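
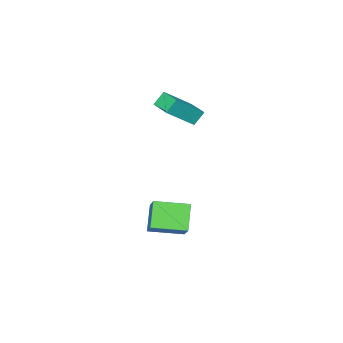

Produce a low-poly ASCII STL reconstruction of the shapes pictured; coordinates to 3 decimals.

solid 
facet normal -0.738 0.222 -0.637
outer loop
vertex -3.276 1.329 2.95
vertex -2.923 2.621 2.992
vertex -2.674 1.189 2.203
endloop
endfacet
facet normal -0.264 -0.964 -0.032
outer loop
vertex -1.117 0.719 3.548
vertex -3.276 1.329 2.95
vertex -2.674 1.189 2.203
endloop
endfacet
facet normal -0.738 0.223 -0.637
outer loop
vertex -2.674 1.189 2.203
vertex -2.923 2.621 2.992
vertex -2.32 2.481 2.245
endloop
endfacet
facet normal 0.621 -0.145 -0.770
outer loop
vertex -2.32 2.481 2.245
vertex -1.117 0.719 3.548
vertex -2.674 1.189 2.203
endloop
endfacet
facet normal -0.621 0.145 0.770
outer loop
vertex -3.276 1.329 2.95
vertex -1.366 2.151 4.337
vertex -2.923 2.621 2.992
endloop
endfacet
facet normal -0.264 -0.964 -0.032
outer loop
vertex -1.72 0.859 4.295
vertex -3.276 1.329 2.95
vertex -1.117 0.719 3.548
endloop
endfacet
facet normal -0.622 0.145 0.770
outer loop
vertex -1.72 0.859 4.295
vertex -1.366 2.151 4.337
vertex -3.276 1.329 2.95
endloop
endfacet
facet normal 0.263 0.964 0.032
outer loop
vertex -2.923 2.621 2.992
vertex -1.366 2.151 4.337
vertex -2.32 2.481 2.245
endloop
endfacet
facet normal 0.622 -0.145 -0.770
outer loop
vertex -0.764 2.011 3.59
vertex -1.117 0.719 3.548
vertex -2.32 2.481 2.245
endloop
endfacet
facet normal 0.264 0.964 0.032
outer loop
vertex -2.32 2.481 2.245
vertex -1.366 2.151 4.337
vertex -0.764 2.011 3.59
endloop
endfacet
facet normal 0.738 -0.222 0.637
outer loop
vertex -0.764 2.011 3.59
vertex -1.72 0.859 4.295
vertex -1.117 0.719 3.548
endloop
endfacet
facet normal 0.738 -0.223 0.637
outer loop
vertex -1.366 2.151 4.337
vertex -1.72 0.859 4.295
vertex -0.764 2.011 3.59
endloop
endfacet
facet normal -0.534 -0.415 0.737
outer loop
vertex 1.315 3.161 -1.615
vertex -0.073 4.475 -1.881
vertex 0.551 2.123 -2.754
endloop
endfacet
facet normal 0.720 -0.681 0.138
outer loop
vertex 1.453 2.825 -3.999
vertex 1.315 3.161 -1.615
vertex 0.551 2.123 -2.754
endloop
endfacet
facet normal -0.534 -0.415 0.737
outer loop
vertex 0.551 2.123 -2.754
vertex -0.073 4.475 -1.881
vertex -0.837 3.437 -3.02
endloop
endfacet
facet normal -0.444 -0.603 -0.662
outer loop
vertex -0.837 3.437 -3.02
vertex 1.453 2.825 -3.999
vertex 0.551 2.123 -2.754
endloop
endfacet
facet normal 0.444 0.603 0.662
outer loop
vertex 1.315 3.161 -1.615
vertex 0.829 5.177 -3.126
vertex -0.073 4.475 -1.881
endloop
endfacet
facet normal 0.720 -0.681 0.138
outer loop
vertex 2.217 3.863 -2.86
vertex 1.315 3.161 -1.615
vertex 1.453 2.825 -3.999
endloop
endfacet
facet normal 0.444 0.603 0.662
outer loop
vertex 2.217 3.863 -2.86
vertex 0.829 5.177 -3.126
vertex 1.315 3.161 -1.615
endloop
endfacet
facet normal -0.720 0.681 -0.138
outer loop
vertex -0.073 4.475 -1.881
vertex 0.829 5.177 -3.126
vertex -0.837 3.437 -3.02
endloop
endfacet
facet normal -0.444 -0.603 -0.662
outer loop
vertex 0.065 4.139 -4.265
vertex 1.453 2.825 -3.999
vertex -0.837 3.437 -3.02
endloop
endfacet
facet normal -0.720 0.681 -0.138
outer loop
vertex -0.837 3.437 -3.02
vertex 0.829 5.177 -3.126
vertex 0.065 4.139 -4.265
endloop
endfacet
facet normal 0.534 0.415 -0.737
outer loop
vertex 0.065 4.139 -4.265
vertex 2.217 3.863 -2.86
vertex 1.453 2.825 -3.999
endloop
endfacet
facet normal 0.534 0.415 -0.737
outer loop
vertex 0.829 5.177 -3.126
vertex 2.217 3.863 -2.86
vertex 0.065 4.139 -4.265
endloop
endfacet

endsolid


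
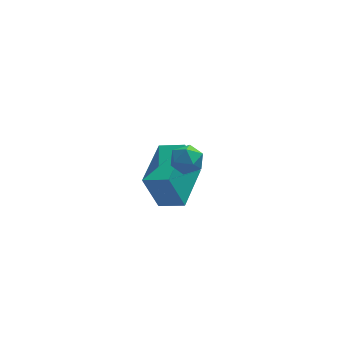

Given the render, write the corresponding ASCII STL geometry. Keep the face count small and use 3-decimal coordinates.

solid 
facet normal -0.224 0.490 0.842
outer loop
vertex 0.998 -2.836 1.386
vertex 0.388 -3.025 1.334
vertex 0.809 -3.386 1.656
endloop
endfacet
facet normal 0.453 0.263 0.852
outer loop
vertex 0.998 -2.836 1.386
vertex 0.809 -3.386 1.656
vertex 1.371 -3.356 1.348
endloop
endfacet
facet normal 0.788 0.544 0.289
outer loop
vertex 0.998 -2.836 1.386
vertex 1.371 -3.356 1.348
vertex 1.297 -2.977 0.836
endloop
endfacet
facet normal 0.318 0.945 -0.069
outer loop
vertex 0.998 -2.836 1.386
vertex 1.297 -2.977 0.836
vertex 0.689 -2.773 0.827
endloop
endfacet
facet normal -0.306 0.912 0.272
outer loop
vertex 0.998 -2.836 1.386
vertex 0.689 -2.773 0.827
vertex 0.388 -3.025 1.334
endloop
endfacet
facet normal 0.448 -0.447 0.774
outer loop
vertex 1.371 -3.356 1.348
vertex 0.809 -3.386 1.656
vertex 0.991 -3.867 1.273
endloop
endfacet
facet normal -0.647 -0.078 0.758
outer loop
vertex 0.809 -3.386 1.656
vertex 0.388 -3.025 1.334
vertex 0.383 -3.663 1.264
endloop
endfacet
facet normal -0.780 0.604 -0.163
outer loop
vertex 0.388 -3.025 1.334
vertex 0.689 -2.773 0.827
vertex 0.309 -3.284 0.752
endloop
endfacet
facet normal 0.231 0.658 -0.717
outer loop
vertex 0.689 -2.773 0.827
vertex 1.297 -2.977 0.836
vertex 0.871 -3.254 0.444
endloop
endfacet
facet normal 0.990 0.007 -0.138
outer loop
vertex 1.297 -2.977 0.836
vertex 1.371 -3.356 1.348
vertex 1.292 -3.615 0.766
endloop
endfacet
facet normal -0.318 -0.945 0.069
outer loop
vertex 0.682 -3.804 0.714
vertex 0.991 -3.867 1.273
vertex 0.383 -3.663 1.264
endloop
endfacet
facet normal -0.788 -0.544 -0.289
outer loop
vertex 0.682 -3.804 0.714
vertex 0.383 -3.663 1.264
vertex 0.309 -3.284 0.752
endloop
endfacet
facet normal -0.453 -0.263 -0.852
outer loop
vertex 0.682 -3.804 0.714
vertex 0.309 -3.284 0.752
vertex 0.871 -3.254 0.444
endloop
endfacet
facet normal 0.224 -0.490 -0.842
outer loop
vertex 0.682 -3.804 0.714
vertex 0.871 -3.254 0.444
vertex 1.292 -3.615 0.766
endloop
endfacet
facet normal 0.306 -0.912 -0.272
outer loop
vertex 0.682 -3.804 0.714
vertex 1.292 -3.615 0.766
vertex 0.991 -3.867 1.273
endloop
endfacet
facet normal -0.231 -0.658 0.717
outer loop
vertex 0.383 -3.663 1.264
vertex 0.991 -3.867 1.273
vertex 0.809 -3.386 1.656
endloop
endfacet
facet normal -0.990 -0.007 0.138
outer loop
vertex 0.309 -3.284 0.752
vertex 0.383 -3.663 1.264
vertex 0.388 -3.025 1.334
endloop
endfacet
facet normal -0.448 0.447 -0.774
outer loop
vertex 0.871 -3.254 0.444
vertex 0.309 -3.284 0.752
vertex 0.689 -2.773 0.827
endloop
endfacet
facet normal 0.647 0.078 -0.758
outer loop
vertex 1.292 -3.615 0.766
vertex 0.871 -3.254 0.444
vertex 1.297 -2.977 0.836
endloop
endfacet
facet normal 0.780 -0.604 0.163
outer loop
vertex 0.991 -3.867 1.273
vertex 1.292 -3.615 0.766
vertex 1.371 -3.356 1.348
endloop
endfacet
facet normal -0.853 0.405 -0.330
outer loop
vertex -0.426 -0.457 -2.657
vertex 0.349 1.381 -2.407
vertex 0.147 -0.492 -4.182
endloop
endfacet
facet normal -0.386 -0.914 -0.124
outer loop
vertex 1.051 -0.921 -3.833
vertex -0.426 -0.457 -2.657
vertex 0.147 -0.492 -4.182
endloop
endfacet
facet normal -0.853 0.404 -0.330
outer loop
vertex 0.147 -0.492 -4.182
vertex 0.349 1.381 -2.407
vertex 0.922 1.346 -3.933
endloop
endfacet
facet normal 0.351 -0.021 -0.936
outer loop
vertex 0.922 1.346 -3.933
vertex 1.051 -0.921 -3.833
vertex 0.147 -0.492 -4.182
endloop
endfacet
facet normal -0.351 0.021 0.936
outer loop
vertex -0.426 -0.457 -2.657
vertex 1.253 0.952 -2.058
vertex 0.349 1.381 -2.407
endloop
endfacet
facet normal -0.386 -0.914 -0.124
outer loop
vertex 0.478 -0.886 -2.307
vertex -0.426 -0.457 -2.657
vertex 1.051 -0.921 -3.833
endloop
endfacet
facet normal -0.352 0.022 0.936
outer loop
vertex 0.478 -0.886 -2.307
vertex 1.253 0.952 -2.058
vertex -0.426 -0.457 -2.657
endloop
endfacet
facet normal 0.386 0.914 0.124
outer loop
vertex 0.349 1.381 -2.407
vertex 1.253 0.952 -2.058
vertex 0.922 1.346 -3.933
endloop
endfacet
facet normal 0.352 -0.021 -0.936
outer loop
vertex 1.826 0.917 -3.583
vertex 1.051 -0.921 -3.833
vertex 0.922 1.346 -3.933
endloop
endfacet
facet normal 0.386 0.914 0.124
outer loop
vertex 0.922 1.346 -3.933
vertex 1.253 0.952 -2.058
vertex 1.826 0.917 -3.583
endloop
endfacet
facet normal 0.853 -0.405 0.330
outer loop
vertex 1.826 0.917 -3.583
vertex 0.478 -0.886 -2.307
vertex 1.051 -0.921 -3.833
endloop
endfacet
facet normal 0.853 -0.404 0.330
outer loop
vertex 1.253 0.952 -2.058
vertex 0.478 -0.886 -2.307
vertex 1.826 0.917 -3.583
endloop
endfacet

endsolid


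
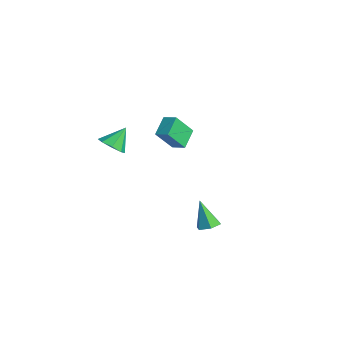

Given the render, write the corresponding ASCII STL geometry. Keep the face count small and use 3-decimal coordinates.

solid 
facet normal 0.109 -0.696 -0.710
outer loop
vertex -1.729 -3.577 0.038
vertex -2.444 -3.2 -0.441
vertex -1.513 -3.071 -0.425
endloop
endfacet
facet normal 0.778 0.210 0.592
outer loop
vertex -1.729 -3.577 0.038
vertex -1.513 -3.071 -0.425
vertex -2.616 -2.1 0.681
endloop
endfacet
facet normal 0.109 -0.696 -0.710
outer loop
vertex -1.513 -3.071 -0.425
vertex -2.444 -3.2 -0.441
vertex -1.843 -2.64 -0.898
endloop
endfacet
facet normal 0.721 0.683 0.119
outer loop
vertex -1.513 -3.071 -0.425
vertex -1.843 -2.64 -0.898
vertex -2.616 -2.1 0.681
endloop
endfacet
facet normal 0.108 -0.696 -0.710
outer loop
vertex -1.843 -2.64 -0.898
vertex -2.444 -3.2 -0.441
vertex -2.525 -2.537 -1.103
endloop
endfacet
facet normal 0.211 0.952 -0.222
outer loop
vertex -1.843 -2.64 -0.898
vertex -2.525 -2.537 -1.103
vertex -2.616 -2.1 0.681
endloop
endfacet
facet normal 0.108 -0.696 -0.710
outer loop
vertex -2.525 -2.537 -1.103
vertex -2.444 -3.2 -0.441
vertex -3.159 -2.822 -0.92
endloop
endfacet
facet normal -0.454 0.860 -0.234
outer loop
vertex -2.525 -2.537 -1.103
vertex -3.159 -2.822 -0.92
vertex -2.616 -2.1 0.681
endloop
endfacet
facet normal 0.108 -0.696 -0.710
outer loop
vertex -3.159 -2.822 -0.92
vertex -2.444 -3.2 -0.441
vertex -3.375 -3.328 -0.457
endloop
endfacet
facet normal -0.883 0.461 0.092
outer loop
vertex -3.159 -2.822 -0.92
vertex -3.375 -3.328 -0.457
vertex -2.616 -2.1 0.681
endloop
endfacet
facet normal 0.108 -0.696 -0.710
outer loop
vertex -3.375 -3.328 -0.457
vertex -2.444 -3.2 -0.441
vertex -3.046 -3.759 0.016
endloop
endfacet
facet normal -0.826 -0.012 0.564
outer loop
vertex -3.375 -3.328 -0.457
vertex -3.046 -3.759 0.016
vertex -2.616 -2.1 0.681
endloop
endfacet
facet normal 0.108 -0.696 -0.709
outer loop
vertex -3.046 -3.759 0.016
vertex -2.444 -3.2 -0.441
vertex -2.364 -3.862 0.221
endloop
endfacet
facet normal -0.315 -0.282 0.906
outer loop
vertex -3.046 -3.759 0.016
vertex -2.364 -3.862 0.221
vertex -2.616 -2.1 0.681
endloop
endfacet
facet normal 0.108 -0.696 -0.709
outer loop
vertex -2.364 -3.862 0.221
vertex -2.444 -3.2 -0.441
vertex -1.729 -3.577 0.038
endloop
endfacet
facet normal 0.350 -0.190 0.918
outer loop
vertex -2.364 -3.862 0.221
vertex -1.729 -3.577 0.038
vertex -2.616 -2.1 0.681
endloop
endfacet
facet normal 0.456 0.053 -0.888
outer loop
vertex 4.991 -0.917 -3.701
vertex 4.348 -0.661 -4.016
vertex 4.852 -0.17 -3.728
endloop
endfacet
facet normal 0.672 0.151 0.725
outer loop
vertex 4.991 -0.917 -3.701
vertex 4.852 -0.17 -3.728
vertex 3.492 -0.759 -2.344
endloop
endfacet
facet normal 0.455 0.054 -0.889
outer loop
vertex 4.852 -0.17 -3.728
vertex 4.348 -0.661 -4.016
vertex 4.209 0.086 -4.042
endloop
endfacet
facet normal 0.112 0.870 0.480
outer loop
vertex 4.852 -0.17 -3.728
vertex 4.209 0.086 -4.042
vertex 3.492 -0.759 -2.344
endloop
endfacet
facet normal 0.455 0.054 -0.889
outer loop
vertex 4.209 0.086 -4.042
vertex 4.348 -0.661 -4.016
vertex 3.705 -0.404 -4.33
endloop
endfacet
facet normal -0.711 0.702 0.049
outer loop
vertex 4.209 0.086 -4.042
vertex 3.705 -0.404 -4.33
vertex 3.492 -0.759 -2.344
endloop
endfacet
facet normal 0.455 0.053 -0.889
outer loop
vertex 3.705 -0.404 -4.33
vertex 4.348 -0.661 -4.016
vertex 3.844 -1.151 -4.303
endloop
endfacet
facet normal -0.973 -0.186 -0.138
outer loop
vertex 3.705 -0.404 -4.33
vertex 3.844 -1.151 -4.303
vertex 3.492 -0.759 -2.344
endloop
endfacet
facet normal 0.455 0.052 -0.889
outer loop
vertex 3.844 -1.151 -4.303
vertex 4.348 -0.661 -4.016
vertex 4.486 -1.407 -3.989
endloop
endfacet
facet normal -0.413 -0.904 0.107
outer loop
vertex 3.844 -1.151 -4.303
vertex 4.486 -1.407 -3.989
vertex 3.492 -0.759 -2.344
endloop
endfacet
facet normal 0.456 0.052 -0.888
outer loop
vertex 4.486 -1.407 -3.989
vertex 4.348 -0.661 -4.016
vertex 4.991 -0.917 -3.701
endloop
endfacet
facet normal 0.409 -0.737 0.538
outer loop
vertex 4.486 -1.407 -3.989
vertex 4.991 -0.917 -3.701
vertex 3.492 -0.759 -2.344
endloop
endfacet
facet normal -0.850 -0.385 -0.360
outer loop
vertex -4.081 0.737 -1.915
vertex -4.853 1.79 -1.218
vertex -3.937 1.865 -3.462
endloop
endfacet
facet normal 0.522 -0.712 -0.470
outer loop
vertex -3.087 2.25 -3.102
vertex -4.081 0.737 -1.915
vertex -3.937 1.865 -3.462
endloop
endfacet
facet normal -0.850 -0.385 -0.360
outer loop
vertex -3.937 1.865 -3.462
vertex -4.853 1.79 -1.218
vertex -4.709 2.919 -2.765
endloop
endfacet
facet normal 0.075 0.588 -0.806
outer loop
vertex -4.709 2.919 -2.765
vertex -3.087 2.25 -3.102
vertex -3.937 1.865 -3.462
endloop
endfacet
facet normal -0.075 -0.588 0.805
outer loop
vertex -4.081 0.737 -1.915
vertex -4.003 2.175 -0.858
vertex -4.853 1.79 -1.218
endloop
endfacet
facet normal 0.521 -0.712 -0.471
outer loop
vertex -3.231 1.121 -1.555
vertex -4.081 0.737 -1.915
vertex -3.087 2.25 -3.102
endloop
endfacet
facet normal -0.076 -0.588 0.805
outer loop
vertex -3.231 1.121 -1.555
vertex -4.003 2.175 -0.858
vertex -4.081 0.737 -1.915
endloop
endfacet
facet normal -0.522 0.712 0.471
outer loop
vertex -4.853 1.79 -1.218
vertex -4.003 2.175 -0.858
vertex -4.709 2.919 -2.765
endloop
endfacet
facet normal 0.075 0.588 -0.805
outer loop
vertex -3.859 3.303 -2.405
vertex -3.087 2.25 -3.102
vertex -4.709 2.919 -2.765
endloop
endfacet
facet normal -0.521 0.712 0.471
outer loop
vertex -4.709 2.919 -2.765
vertex -4.003 2.175 -0.858
vertex -3.859 3.303 -2.405
endloop
endfacet
facet normal 0.850 0.385 0.360
outer loop
vertex -3.859 3.303 -2.405
vertex -3.231 1.121 -1.555
vertex -3.087 2.25 -3.102
endloop
endfacet
facet normal 0.850 0.385 0.360
outer loop
vertex -4.003 2.175 -0.858
vertex -3.231 1.121 -1.555
vertex -3.859 3.303 -2.405
endloop
endfacet

endsolid


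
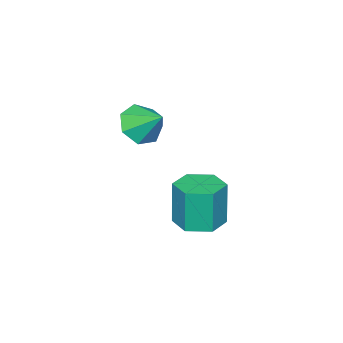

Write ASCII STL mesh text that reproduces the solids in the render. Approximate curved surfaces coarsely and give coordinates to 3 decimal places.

solid 
facet normal 0.050 0.038 -0.998
outer loop
vertex 1.185 -1.278 -4.198
vertex 0.7 -0.63 -4.198
vertex 1.503 -0.535 -4.154
endloop
endfacet
facet normal 0.918 -0.395 0.031
outer loop
vertex 1.185 -1.278 -4.198
vertex 1.503 -0.535 -4.154
vertex 1.106 -1.338 -2.642
endloop
endfacet
facet normal 0.919 -0.393 0.032
outer loop
vertex 1.106 -1.338 -2.642
vertex 1.503 -0.535 -4.154
vertex 1.423 -0.594 -2.597
endloop
endfacet
facet normal -0.051 -0.038 0.998
outer loop
vertex 1.106 -1.338 -2.642
vertex 1.423 -0.594 -2.597
vertex 0.62 -0.69 -2.642
endloop
endfacet
facet normal 0.050 0.038 -0.998
outer loop
vertex 1.503 -0.535 -4.154
vertex 0.7 -0.63 -4.198
vertex 1.017 0.114 -4.154
endloop
endfacet
facet normal 0.799 0.598 0.064
outer loop
vertex 1.503 -0.535 -4.154
vertex 1.017 0.114 -4.154
vertex 1.423 -0.594 -2.597
endloop
endfacet
facet normal 0.799 0.598 0.064
outer loop
vertex 1.423 -0.594 -2.597
vertex 1.017 0.114 -4.154
vertex 0.938 0.054 -2.597
endloop
endfacet
facet normal -0.051 -0.038 0.998
outer loop
vertex 1.423 -0.594 -2.597
vertex 0.938 0.054 -2.597
vertex 0.62 -0.69 -2.642
endloop
endfacet
facet normal 0.050 0.038 -0.998
outer loop
vertex 1.017 0.114 -4.154
vertex 0.7 -0.63 -4.198
vertex 0.214 0.018 -4.198
endloop
endfacet
facet normal -0.120 0.992 0.032
outer loop
vertex 1.017 0.114 -4.154
vertex 0.214 0.018 -4.198
vertex 0.938 0.054 -2.597
endloop
endfacet
facet normal -0.120 0.992 0.032
outer loop
vertex 0.938 0.054 -2.597
vertex 0.214 0.018 -4.198
vertex 0.135 -0.042 -2.642
endloop
endfacet
facet normal -0.051 -0.038 0.998
outer loop
vertex 0.938 0.054 -2.597
vertex 0.135 -0.042 -2.642
vertex 0.62 -0.69 -2.642
endloop
endfacet
facet normal 0.051 0.038 -0.998
outer loop
vertex 0.214 0.018 -4.198
vertex 0.7 -0.63 -4.198
vertex -0.103 -0.726 -4.243
endloop
endfacet
facet normal -0.919 0.393 -0.031
outer loop
vertex 0.214 0.018 -4.198
vertex -0.103 -0.726 -4.243
vertex 0.135 -0.042 -2.642
endloop
endfacet
facet normal -0.918 0.395 -0.032
outer loop
vertex 0.135 -0.042 -2.642
vertex -0.103 -0.726 -4.243
vertex -0.183 -0.785 -2.686
endloop
endfacet
facet normal -0.050 -0.038 0.998
outer loop
vertex 0.135 -0.042 -2.642
vertex -0.183 -0.785 -2.686
vertex 0.62 -0.69 -2.642
endloop
endfacet
facet normal 0.051 0.038 -0.998
outer loop
vertex -0.103 -0.726 -4.243
vertex 0.7 -0.63 -4.198
vertex 0.382 -1.374 -4.243
endloop
endfacet
facet normal -0.799 -0.598 -0.064
outer loop
vertex -0.103 -0.726 -4.243
vertex 0.382 -1.374 -4.243
vertex -0.183 -0.785 -2.686
endloop
endfacet
facet normal -0.799 -0.598 -0.064
outer loop
vertex -0.183 -0.785 -2.686
vertex 0.382 -1.374 -4.243
vertex 0.303 -1.434 -2.686
endloop
endfacet
facet normal -0.050 -0.038 0.998
outer loop
vertex -0.183 -0.785 -2.686
vertex 0.303 -1.434 -2.686
vertex 0.62 -0.69 -2.642
endloop
endfacet
facet normal 0.051 0.038 -0.998
outer loop
vertex 0.382 -1.374 -4.243
vertex 0.7 -0.63 -4.198
vertex 1.185 -1.278 -4.198
endloop
endfacet
facet normal 0.120 -0.992 -0.032
outer loop
vertex 0.382 -1.374 -4.243
vertex 1.185 -1.278 -4.198
vertex 0.303 -1.434 -2.686
endloop
endfacet
facet normal 0.120 -0.992 -0.032
outer loop
vertex 0.303 -1.434 -2.686
vertex 1.185 -1.278 -4.198
vertex 1.106 -1.338 -2.642
endloop
endfacet
facet normal -0.050 -0.038 0.998
outer loop
vertex 0.303 -1.434 -2.686
vertex 1.106 -1.338 -2.642
vertex 0.62 -0.69 -2.642
endloop
endfacet
facet normal -0.055 -0.790 -0.611
outer loop
vertex 2.496 -2.037 -0.025
vertex 1.74 -1.97 -0.044
vertex 2.255 -1.651 -0.502
endloop
endfacet
facet normal 0.816 0.575 0.053
outer loop
vertex 2.496 -2.037 -0.025
vertex 2.255 -1.651 -0.502
vertex 1.8 -1.11 0.624
endloop
endfacet
facet normal -0.057 -0.788 -0.613
outer loop
vertex 2.255 -1.651 -0.502
vertex 1.74 -1.97 -0.044
vertex 1.626 -1.504 -0.633
endloop
endfacet
facet normal 0.279 0.905 -0.322
outer loop
vertex 2.255 -1.651 -0.502
vertex 1.626 -1.504 -0.633
vertex 1.8 -1.11 0.624
endloop
endfacet
facet normal -0.055 -0.788 -0.613
outer loop
vertex 1.626 -1.504 -0.633
vertex 1.74 -1.97 -0.044
vertex 1.082 -1.709 -0.321
endloop
endfacet
facet normal -0.448 0.869 -0.210
outer loop
vertex 1.626 -1.504 -0.633
vertex 1.082 -1.709 -0.321
vertex 1.8 -1.11 0.624
endloop
endfacet
facet normal -0.056 -0.789 -0.611
outer loop
vertex 1.082 -1.709 -0.321
vertex 1.74 -1.97 -0.044
vertex 1.034 -2.11 0.201
endloop
endfacet
facet normal -0.814 0.494 0.305
outer loop
vertex 1.082 -1.709 -0.321
vertex 1.034 -2.11 0.201
vertex 1.8 -1.11 0.624
endloop
endfacet
facet normal -0.056 -0.789 -0.611
outer loop
vertex 1.034 -2.11 0.201
vertex 1.74 -1.97 -0.044
vertex 1.517 -2.405 0.538
endloop
endfacet
facet normal -0.545 0.063 0.836
outer loop
vertex 1.034 -2.11 0.201
vertex 1.517 -2.405 0.538
vertex 1.8 -1.11 0.624
endloop
endfacet
facet normal -0.055 -0.790 -0.611
outer loop
vertex 1.517 -2.405 0.538
vertex 1.74 -1.97 -0.044
vertex 2.168 -2.373 0.438
endloop
endfacet
facet normal 0.156 -0.099 0.983
outer loop
vertex 1.517 -2.405 0.538
vertex 2.168 -2.373 0.438
vertex 1.8 -1.11 0.624
endloop
endfacet
facet normal -0.055 -0.789 -0.612
outer loop
vertex 2.168 -2.373 0.438
vertex 1.74 -1.97 -0.044
vertex 2.496 -2.037 -0.025
endloop
endfacet
facet normal 0.763 0.129 0.634
outer loop
vertex 2.168 -2.373 0.438
vertex 2.496 -2.037 -0.025
vertex 1.8 -1.11 0.624
endloop
endfacet

endsolid


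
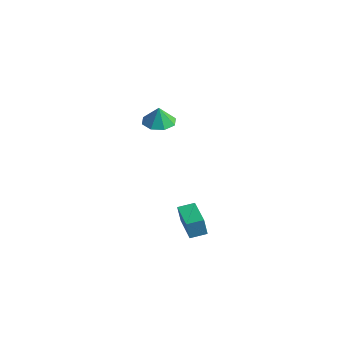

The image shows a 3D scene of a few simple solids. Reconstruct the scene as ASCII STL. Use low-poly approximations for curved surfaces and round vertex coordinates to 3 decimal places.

solid 
facet normal -0.500 -0.851 -0.161
outer loop
vertex 3.982 -4.2 -3.311
vertex 2.353 -3.226 -3.393
vertex 4.117 -4.068 -4.425
endloop
endfacet
facet normal 0.858 -0.512 0.043
outer loop
vertex 4.607 -3.234 -4.267
vertex 3.982 -4.2 -3.311
vertex 4.117 -4.068 -4.425
endloop
endfacet
facet normal -0.500 -0.851 -0.161
outer loop
vertex 4.117 -4.068 -4.425
vertex 2.353 -3.226 -3.393
vertex 2.488 -3.094 -4.507
endloop
endfacet
facet normal 0.119 0.117 -0.986
outer loop
vertex 2.488 -3.094 -4.507
vertex 4.607 -3.234 -4.267
vertex 4.117 -4.068 -4.425
endloop
endfacet
facet normal -0.119 -0.117 0.986
outer loop
vertex 3.982 -4.2 -3.311
vertex 2.843 -2.392 -3.235
vertex 2.353 -3.226 -3.393
endloop
endfacet
facet normal 0.858 -0.512 0.043
outer loop
vertex 4.472 -3.366 -3.153
vertex 3.982 -4.2 -3.311
vertex 4.607 -3.234 -4.267
endloop
endfacet
facet normal -0.119 -0.117 0.986
outer loop
vertex 4.472 -3.366 -3.153
vertex 2.843 -2.392 -3.235
vertex 3.982 -4.2 -3.311
endloop
endfacet
facet normal -0.858 0.512 -0.043
outer loop
vertex 2.353 -3.226 -3.393
vertex 2.843 -2.392 -3.235
vertex 2.488 -3.094 -4.507
endloop
endfacet
facet normal 0.119 0.117 -0.986
outer loop
vertex 2.978 -2.26 -4.349
vertex 4.607 -3.234 -4.267
vertex 2.488 -3.094 -4.507
endloop
endfacet
facet normal -0.858 0.512 -0.043
outer loop
vertex 2.488 -3.094 -4.507
vertex 2.843 -2.392 -3.235
vertex 2.978 -2.26 -4.349
endloop
endfacet
facet normal 0.500 0.851 0.161
outer loop
vertex 2.978 -2.26 -4.349
vertex 4.472 -3.366 -3.153
vertex 4.607 -3.234 -4.267
endloop
endfacet
facet normal 0.500 0.851 0.161
outer loop
vertex 2.843 -2.392 -3.235
vertex 4.472 -3.366 -3.153
vertex 2.978 -2.26 -4.349
endloop
endfacet
facet normal -0.028 0.028 -0.999
outer loop
vertex -2.693 0.81 -1.853
vertex -3.587 1.257 -1.815
vertex -2.638 1.573 -1.833
endloop
endfacet
facet normal 0.800 -0.073 0.595
outer loop
vertex -2.693 0.81 -1.853
vertex -2.638 1.573 -1.833
vertex -3.553 1.223 -0.645
endloop
endfacet
facet normal -0.029 0.029 -0.999
outer loop
vertex -2.638 1.573 -1.833
vertex -3.587 1.257 -1.815
vertex -3.139 2.151 -1.802
endloop
endfacet
facet normal 0.611 0.496 0.617
outer loop
vertex -2.638 1.573 -1.833
vertex -3.139 2.151 -1.802
vertex -3.553 1.223 -0.645
endloop
endfacet
facet normal -0.029 0.029 -0.999
outer loop
vertex -3.139 2.151 -1.802
vertex -3.587 1.257 -1.815
vertex -3.902 2.205 -1.778
endloop
endfacet
facet normal 0.074 0.765 0.640
outer loop
vertex -3.139 2.151 -1.802
vertex -3.902 2.205 -1.778
vertex -3.553 1.223 -0.645
endloop
endfacet
facet normal -0.029 0.029 -0.999
outer loop
vertex -3.902 2.205 -1.778
vertex -3.587 1.257 -1.815
vertex -4.481 1.704 -1.776
endloop
endfacet
facet normal -0.495 0.575 0.651
outer loop
vertex -3.902 2.205 -1.778
vertex -4.481 1.704 -1.776
vertex -3.553 1.223 -0.645
endloop
endfacet
facet normal -0.029 0.028 -0.999
outer loop
vertex -4.481 1.704 -1.776
vertex -3.587 1.257 -1.815
vertex -4.536 0.941 -1.796
endloop
endfacet
facet normal -0.764 0.038 0.644
outer loop
vertex -4.481 1.704 -1.776
vertex -4.536 0.941 -1.796
vertex -3.553 1.223 -0.645
endloop
endfacet
facet normal -0.029 0.028 -0.999
outer loop
vertex -4.536 0.941 -1.796
vertex -3.587 1.257 -1.815
vertex -4.035 0.363 -1.827
endloop
endfacet
facet normal -0.575 -0.532 0.622
outer loop
vertex -4.536 0.941 -1.796
vertex -4.035 0.363 -1.827
vertex -3.553 1.223 -0.645
endloop
endfacet
facet normal -0.029 0.028 -0.999
outer loop
vertex -4.035 0.363 -1.827
vertex -3.587 1.257 -1.815
vertex -3.272 0.309 -1.851
endloop
endfacet
facet normal -0.038 -0.801 0.598
outer loop
vertex -4.035 0.363 -1.827
vertex -3.272 0.309 -1.851
vertex -3.553 1.223 -0.645
endloop
endfacet
facet normal -0.028 0.029 -0.999
outer loop
vertex -3.272 0.309 -1.851
vertex -3.587 1.257 -1.815
vertex -2.693 0.81 -1.853
endloop
endfacet
facet normal 0.531 -0.611 0.587
outer loop
vertex -3.272 0.309 -1.851
vertex -2.693 0.81 -1.853
vertex -3.553 1.223 -0.645
endloop
endfacet

endsolid


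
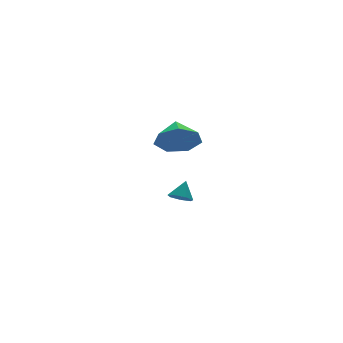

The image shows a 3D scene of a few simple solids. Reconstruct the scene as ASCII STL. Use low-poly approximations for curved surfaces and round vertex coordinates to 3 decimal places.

solid 
facet normal -0.370 -0.790 -0.489
outer loop
vertex 0.548 -3.677 2.981
vertex -0.041 -3.044 2.403
vertex 0.925 -3.381 2.217
endloop
endfacet
facet normal 0.889 0.042 0.455
outer loop
vertex 0.548 -3.677 2.981
vertex 0.925 -3.381 2.217
vertex 0.441 -2.016 3.037
endloop
endfacet
facet normal -0.370 -0.791 -0.488
outer loop
vertex 0.925 -3.381 2.217
vertex -0.041 -3.044 2.403
vertex 0.575 -2.832 1.592
endloop
endfacet
facet normal 0.901 0.408 -0.147
outer loop
vertex 0.925 -3.381 2.217
vertex 0.575 -2.832 1.592
vertex 0.441 -2.016 3.037
endloop
endfacet
facet normal -0.371 -0.790 -0.488
outer loop
vertex 0.575 -2.832 1.592
vertex -0.041 -3.044 2.403
vertex -0.238 -2.442 1.578
endloop
endfacet
facet normal 0.398 0.814 -0.423
outer loop
vertex 0.575 -2.832 1.592
vertex -0.238 -2.442 1.578
vertex 0.441 -2.016 3.037
endloop
endfacet
facet normal -0.371 -0.790 -0.488
outer loop
vertex -0.238 -2.442 1.578
vertex -0.041 -3.044 2.403
vertex -0.903 -2.505 2.185
endloop
endfacet
facet normal -0.242 0.956 -0.166
outer loop
vertex -0.238 -2.442 1.578
vertex -0.903 -2.505 2.185
vertex 0.441 -2.016 3.037
endloop
endfacet
facet normal -0.371 -0.790 -0.488
outer loop
vertex -0.903 -2.505 2.185
vertex -0.041 -3.044 2.403
vertex -0.919 -2.974 2.956
endloop
endfacet
facet normal -0.537 0.726 0.430
outer loop
vertex -0.903 -2.505 2.185
vertex -0.919 -2.974 2.956
vertex 0.441 -2.016 3.037
endloop
endfacet
facet normal -0.370 -0.791 -0.488
outer loop
vertex -0.919 -2.974 2.956
vertex -0.041 -3.044 2.403
vertex -0.273 -3.495 3.31
endloop
endfacet
facet normal -0.264 0.297 0.918
outer loop
vertex -0.919 -2.974 2.956
vertex -0.273 -3.495 3.31
vertex 0.441 -2.016 3.037
endloop
endfacet
facet normal -0.371 -0.790 -0.488
outer loop
vertex -0.273 -3.495 3.31
vertex -0.041 -3.044 2.403
vertex 0.548 -3.677 2.981
endloop
endfacet
facet normal 0.371 -0.007 0.929
outer loop
vertex -0.273 -3.495 3.31
vertex 0.548 -3.677 2.981
vertex 0.441 -2.016 3.037
endloop
endfacet
facet normal -0.499 -0.365 -0.786
outer loop
vertex 3.263 1.524 -3.892
vertex 2.743 1.552 -3.575
vertex 2.994 1.978 -3.932
endloop
endfacet
facet normal 0.854 0.491 -0.171
outer loop
vertex 3.263 1.524 -3.892
vertex 2.994 1.978 -3.932
vertex 3.257 1.928 -2.765
endloop
endfacet
facet normal -0.500 -0.364 -0.786
outer loop
vertex 2.994 1.978 -3.932
vertex 2.743 1.552 -3.575
vertex 2.536 2.112 -3.703
endloop
endfacet
facet normal 0.272 0.962 -0.020
outer loop
vertex 2.994 1.978 -3.932
vertex 2.536 2.112 -3.703
vertex 3.257 1.928 -2.765
endloop
endfacet
facet normal -0.500 -0.364 -0.785
outer loop
vertex 2.536 2.112 -3.703
vertex 2.743 1.552 -3.575
vertex 2.234 1.824 -3.377
endloop
endfacet
facet normal -0.340 0.839 0.426
outer loop
vertex 2.536 2.112 -3.703
vertex 2.234 1.824 -3.377
vertex 3.257 1.928 -2.765
endloop
endfacet
facet normal -0.500 -0.364 -0.786
outer loop
vertex 2.234 1.824 -3.377
vertex 2.743 1.552 -3.575
vertex 2.314 1.332 -3.2
endloop
endfacet
facet normal -0.517 0.214 0.829
outer loop
vertex 2.234 1.824 -3.377
vertex 2.314 1.332 -3.2
vertex 3.257 1.928 -2.765
endloop
endfacet
facet normal -0.499 -0.366 -0.786
outer loop
vertex 2.314 1.332 -3.2
vertex 2.743 1.552 -3.575
vertex 2.718 1.006 -3.305
endloop
endfacet
facet normal -0.128 -0.444 0.887
outer loop
vertex 2.314 1.332 -3.2
vertex 2.718 1.006 -3.305
vertex 3.257 1.928 -2.765
endloop
endfacet
facet normal -0.500 -0.365 -0.785
outer loop
vertex 2.718 1.006 -3.305
vertex 2.743 1.552 -3.575
vertex 3.14 1.091 -3.613
endloop
endfacet
facet normal 0.534 -0.637 0.556
outer loop
vertex 2.718 1.006 -3.305
vertex 3.14 1.091 -3.613
vertex 3.257 1.928 -2.765
endloop
endfacet
facet normal -0.499 -0.365 -0.786
outer loop
vertex 3.14 1.091 -3.613
vertex 2.743 1.552 -3.575
vertex 3.263 1.524 -3.892
endloop
endfacet
facet normal 0.971 -0.221 0.085
outer loop
vertex 3.14 1.091 -3.613
vertex 3.263 1.524 -3.892
vertex 3.257 1.928 -2.765
endloop
endfacet

endsolid


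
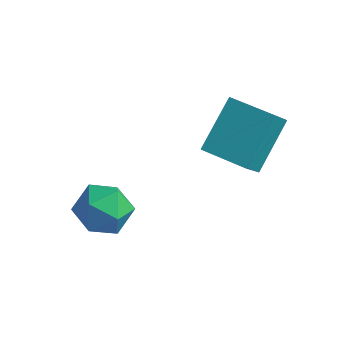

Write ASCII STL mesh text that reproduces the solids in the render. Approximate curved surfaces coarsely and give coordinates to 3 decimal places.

solid 
facet normal -0.997 0.070 0.014
outer loop
vertex -1.177 -0.233 1.798
vertex -1.059 1.203 2.991
vertex -1.137 0.519 0.889
endloop
endfacet
facet normal -0.063 -0.768 -0.638
outer loop
vertex 0.319 0.417 0.869
vertex -1.177 -0.233 1.798
vertex -1.137 0.519 0.889
endloop
endfacet
facet normal -0.997 0.070 0.014
outer loop
vertex -1.137 0.519 0.889
vertex -1.059 1.203 2.991
vertex -1.019 1.955 2.083
endloop
endfacet
facet normal 0.034 0.637 -0.770
outer loop
vertex -1.019 1.955 2.083
vertex 0.319 0.417 0.869
vertex -1.137 0.519 0.889
endloop
endfacet
facet normal -0.034 -0.637 0.770
outer loop
vertex -1.177 -0.233 1.798
vertex 0.397 1.101 2.971
vertex -1.059 1.203 2.991
endloop
endfacet
facet normal -0.063 -0.767 -0.638
outer loop
vertex 0.279 -0.335 1.777
vertex -1.177 -0.233 1.798
vertex 0.319 0.417 0.869
endloop
endfacet
facet normal -0.034 -0.637 0.770
outer loop
vertex 0.279 -0.335 1.777
vertex 0.397 1.101 2.971
vertex -1.177 -0.233 1.798
endloop
endfacet
facet normal 0.063 0.767 0.638
outer loop
vertex -1.059 1.203 2.991
vertex 0.397 1.101 2.971
vertex -1.019 1.955 2.083
endloop
endfacet
facet normal 0.034 0.637 -0.770
outer loop
vertex 0.437 1.853 2.062
vertex 0.319 0.417 0.869
vertex -1.019 1.955 2.083
endloop
endfacet
facet normal 0.063 0.768 0.638
outer loop
vertex -1.019 1.955 2.083
vertex 0.397 1.101 2.971
vertex 0.437 1.853 2.062
endloop
endfacet
facet normal 0.997 -0.070 -0.014
outer loop
vertex 0.437 1.853 2.062
vertex 0.279 -0.335 1.777
vertex 0.319 0.417 0.869
endloop
endfacet
facet normal 0.997 -0.070 -0.014
outer loop
vertex 0.397 1.101 2.971
vertex 0.279 -0.335 1.777
vertex 0.437 1.853 2.062
endloop
endfacet
facet normal -0.199 0.014 0.980
outer loop
vertex -3.087 -1.551 0.059
vertex -4.014 -1.583 -0.129
vertex -3.526 -2.386 -0.018
endloop
endfacet
facet normal 0.427 -0.303 0.852
outer loop
vertex -3.087 -1.551 0.059
vertex -3.526 -2.386 -0.018
vertex -2.671 -2.264 -0.403
endloop
endfacet
facet normal 0.845 0.163 0.509
outer loop
vertex -3.087 -1.551 0.059
vertex -2.671 -2.264 -0.403
vertex -2.63 -1.385 -0.752
endloop
endfacet
facet normal 0.477 0.769 0.426
outer loop
vertex -3.087 -1.551 0.059
vertex -2.63 -1.385 -0.752
vertex -3.46 -0.964 -0.582
endloop
endfacet
facet normal -0.169 0.676 0.717
outer loop
vertex -3.087 -1.551 0.059
vertex -3.46 -0.964 -0.582
vertex -4.014 -1.583 -0.129
endloop
endfacet
facet normal 0.309 -0.856 0.415
outer loop
vertex -2.671 -2.264 -0.403
vertex -3.526 -2.386 -0.018
vertex -3.34 -2.736 -0.878
endloop
endfacet
facet normal -0.704 -0.342 0.622
outer loop
vertex -3.526 -2.386 -0.018
vertex -4.014 -1.583 -0.129
vertex -4.17 -2.315 -0.708
endloop
endfacet
facet normal -0.655 0.730 0.197
outer loop
vertex -4.014 -1.583 -0.129
vertex -3.46 -0.964 -0.582
vertex -4.129 -1.436 -1.057
endloop
endfacet
facet normal 0.390 0.879 -0.273
outer loop
vertex -3.46 -0.964 -0.582
vertex -2.63 -1.385 -0.752
vertex -3.274 -1.314 -1.442
endloop
endfacet
facet normal 0.985 -0.101 -0.138
outer loop
vertex -2.63 -1.385 -0.752
vertex -2.671 -2.264 -0.403
vertex -2.786 -2.117 -1.331
endloop
endfacet
facet normal -0.477 -0.769 -0.426
outer loop
vertex -3.713 -2.149 -1.519
vertex -3.34 -2.736 -0.878
vertex -4.17 -2.315 -0.708
endloop
endfacet
facet normal -0.845 -0.163 -0.509
outer loop
vertex -3.713 -2.149 -1.519
vertex -4.17 -2.315 -0.708
vertex -4.129 -1.436 -1.057
endloop
endfacet
facet normal -0.427 0.303 -0.852
outer loop
vertex -3.713 -2.149 -1.519
vertex -4.129 -1.436 -1.057
vertex -3.274 -1.314 -1.442
endloop
endfacet
facet normal 0.199 -0.014 -0.980
outer loop
vertex -3.713 -2.149 -1.519
vertex -3.274 -1.314 -1.442
vertex -2.786 -2.117 -1.331
endloop
endfacet
facet normal 0.169 -0.676 -0.717
outer loop
vertex -3.713 -2.149 -1.519
vertex -2.786 -2.117 -1.331
vertex -3.34 -2.736 -0.878
endloop
endfacet
facet normal -0.390 -0.879 0.273
outer loop
vertex -4.17 -2.315 -0.708
vertex -3.34 -2.736 -0.878
vertex -3.526 -2.386 -0.018
endloop
endfacet
facet normal -0.985 0.101 0.138
outer loop
vertex -4.129 -1.436 -1.057
vertex -4.17 -2.315 -0.708
vertex -4.014 -1.583 -0.129
endloop
endfacet
facet normal -0.309 0.856 -0.415
outer loop
vertex -3.274 -1.314 -1.442
vertex -4.129 -1.436 -1.057
vertex -3.46 -0.964 -0.582
endloop
endfacet
facet normal 0.704 0.342 -0.622
outer loop
vertex -2.786 -2.117 -1.331
vertex -3.274 -1.314 -1.442
vertex -2.63 -1.385 -0.752
endloop
endfacet
facet normal 0.655 -0.730 -0.197
outer loop
vertex -3.34 -2.736 -0.878
vertex -2.786 -2.117 -1.331
vertex -2.671 -2.264 -0.403
endloop
endfacet

endsolid


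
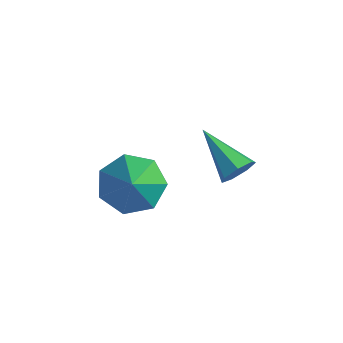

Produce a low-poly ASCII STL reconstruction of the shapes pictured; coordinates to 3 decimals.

solid 
facet normal -0.569 0.410 -0.713
outer loop
vertex -1.284 -1.688 -0.196
vertex -1.72 -1.042 0.523
vertex -0.858 -0.882 -0.073
endloop
endfacet
facet normal 0.857 -0.404 -0.321
outer loop
vertex -1.284 -1.688 -0.196
vertex -0.858 -0.882 -0.073
vertex -0.56 -1.878 1.977
endloop
endfacet
facet normal -0.569 0.409 -0.713
outer loop
vertex -0.858 -0.882 -0.073
vertex -1.72 -1.042 0.523
vertex -1.082 -0.197 0.498
endloop
endfacet
facet normal 0.953 0.304 0.009
outer loop
vertex -0.858 -0.882 -0.073
vertex -1.082 -0.197 0.498
vertex -0.56 -1.878 1.977
endloop
endfacet
facet normal -0.569 0.409 -0.713
outer loop
vertex -1.082 -0.197 0.498
vertex -1.72 -1.042 0.523
vertex -1.786 -0.148 1.088
endloop
endfacet
facet normal 0.514 0.651 0.559
outer loop
vertex -1.082 -0.197 0.498
vertex -1.786 -0.148 1.088
vertex -0.56 -1.878 1.977
endloop
endfacet
facet normal -0.569 0.409 -0.714
outer loop
vertex -1.786 -0.148 1.088
vertex -1.72 -1.042 0.523
vertex -2.441 -0.773 1.252
endloop
endfacet
facet normal -0.131 0.378 0.916
outer loop
vertex -1.786 -0.148 1.088
vertex -2.441 -0.773 1.252
vertex -0.56 -1.878 1.977
endloop
endfacet
facet normal -0.569 0.409 -0.714
outer loop
vertex -2.441 -0.773 1.252
vertex -1.72 -1.042 0.523
vertex -2.553 -1.6 0.867
endloop
endfacet
facet normal -0.495 -0.311 0.811
outer loop
vertex -2.441 -0.773 1.252
vertex -2.553 -1.6 0.867
vertex -0.56 -1.878 1.977
endloop
endfacet
facet normal -0.569 0.410 -0.713
outer loop
vertex -2.553 -1.6 0.867
vertex -1.72 -1.042 0.523
vertex -2.039 -2.008 0.222
endloop
endfacet
facet normal -0.305 -0.896 0.323
outer loop
vertex -2.553 -1.6 0.867
vertex -2.039 -2.008 0.222
vertex -0.56 -1.878 1.977
endloop
endfacet
facet normal -0.569 0.410 -0.713
outer loop
vertex -2.039 -2.008 0.222
vertex -1.72 -1.042 0.523
vertex -1.284 -1.688 -0.196
endloop
endfacet
facet normal 0.297 -0.938 -0.181
outer loop
vertex -2.039 -2.008 0.222
vertex -1.284 -1.688 -0.196
vertex -0.56 -1.878 1.977
endloop
endfacet
facet normal 0.897 0.023 -0.442
outer loop
vertex -0.619 2.66 0.201
vertex -0.868 2.362 -0.32
vertex -0.825 2.999 -0.2
endloop
endfacet
facet normal -0.026 0.757 0.653
outer loop
vertex -0.619 2.66 0.201
vertex -0.825 2.999 -0.2
vertex -2.572 2.318 0.52
endloop
endfacet
facet normal 0.896 0.023 -0.443
outer loop
vertex -0.825 2.999 -0.2
vertex -0.868 2.362 -0.32
vertex -1.064 2.859 -0.691
endloop
endfacet
facet normal -0.388 0.919 -0.073
outer loop
vertex -0.825 2.999 -0.2
vertex -1.064 2.859 -0.691
vertex -2.572 2.318 0.52
endloop
endfacet
facet normal 0.897 0.024 -0.442
outer loop
vertex -1.064 2.859 -0.691
vertex -0.868 2.362 -0.32
vertex -1.155 2.344 -0.903
endloop
endfacet
facet normal -0.658 0.383 -0.648
outer loop
vertex -1.064 2.859 -0.691
vertex -1.155 2.344 -0.903
vertex -2.572 2.318 0.52
endloop
endfacet
facet normal 0.897 0.022 -0.442
outer loop
vertex -1.155 2.344 -0.903
vertex -0.868 2.362 -0.32
vertex -1.031 1.843 -0.676
endloop
endfacet
facet normal -0.631 -0.444 -0.636
outer loop
vertex -1.155 2.344 -0.903
vertex -1.031 1.843 -0.676
vertex -2.572 2.318 0.52
endloop
endfacet
facet normal 0.897 0.022 -0.442
outer loop
vertex -1.031 1.843 -0.676
vertex -0.868 2.362 -0.32
vertex -0.784 1.733 -0.181
endloop
endfacet
facet normal -0.327 -0.944 -0.047
outer loop
vertex -1.031 1.843 -0.676
vertex -0.784 1.733 -0.181
vertex -2.572 2.318 0.52
endloop
endfacet
facet normal 0.896 0.022 -0.443
outer loop
vertex -0.784 1.733 -0.181
vertex -0.868 2.362 -0.32
vertex -0.6 2.096 0.209
endloop
endfacet
facet normal 0.023 -0.737 0.675
outer loop
vertex -0.784 1.733 -0.181
vertex -0.6 2.096 0.209
vertex -2.572 2.318 0.52
endloop
endfacet
facet normal 0.897 0.024 -0.442
outer loop
vertex -0.6 2.096 0.209
vertex -0.868 2.362 -0.32
vertex -0.619 2.66 0.201
endloop
endfacet
facet normal 0.158 0.019 0.987
outer loop
vertex -0.6 2.096 0.209
vertex -0.619 2.66 0.201
vertex -2.572 2.318 0.52
endloop
endfacet

endsolid


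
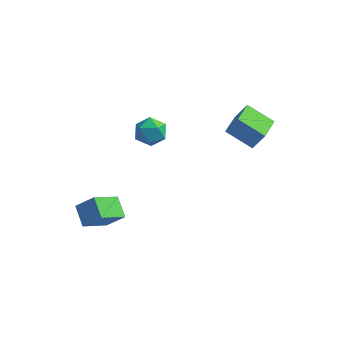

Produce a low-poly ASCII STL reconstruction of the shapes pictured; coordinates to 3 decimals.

solid 
facet normal -0.599 0.628 0.497
outer loop
vertex -4.315 -3.864 -1.803
vertex -3.305 -3.664 -0.84
vertex -3.63 -2.402 -2.825
endloop
endfacet
facet normal -0.716 -0.143 -0.684
outer loop
vertex -2.815 -3.256 -3.5
vertex -4.315 -3.864 -1.803
vertex -3.63 -2.402 -2.825
endloop
endfacet
facet normal -0.599 0.628 0.497
outer loop
vertex -3.63 -2.402 -2.825
vertex -3.305 -3.664 -0.84
vertex -2.62 -2.202 -1.861
endloop
endfacet
facet normal 0.359 0.765 -0.535
outer loop
vertex -2.62 -2.202 -1.861
vertex -2.815 -3.256 -3.5
vertex -3.63 -2.402 -2.825
endloop
endfacet
facet normal -0.359 -0.765 0.535
outer loop
vertex -4.315 -3.864 -1.803
vertex -2.49 -4.518 -1.515
vertex -3.305 -3.664 -0.84
endloop
endfacet
facet normal -0.716 -0.142 -0.684
outer loop
vertex -3.5 -4.718 -2.479
vertex -4.315 -3.864 -1.803
vertex -2.815 -3.256 -3.5
endloop
endfacet
facet normal -0.359 -0.765 0.534
outer loop
vertex -3.5 -4.718 -2.479
vertex -2.49 -4.518 -1.515
vertex -4.315 -3.864 -1.803
endloop
endfacet
facet normal 0.716 0.142 0.684
outer loop
vertex -3.305 -3.664 -0.84
vertex -2.49 -4.518 -1.515
vertex -2.62 -2.202 -1.861
endloop
endfacet
facet normal 0.358 0.765 -0.535
outer loop
vertex -1.805 -3.056 -2.537
vertex -2.815 -3.256 -3.5
vertex -2.62 -2.202 -1.861
endloop
endfacet
facet normal 0.716 0.142 0.683
outer loop
vertex -2.62 -2.202 -1.861
vertex -2.49 -4.518 -1.515
vertex -1.805 -3.056 -2.537
endloop
endfacet
facet normal 0.599 -0.628 -0.497
outer loop
vertex -1.805 -3.056 -2.537
vertex -3.5 -4.718 -2.479
vertex -2.815 -3.256 -3.5
endloop
endfacet
facet normal 0.599 -0.628 -0.497
outer loop
vertex -2.49 -4.518 -1.515
vertex -3.5 -4.718 -2.479
vertex -1.805 -3.056 -2.537
endloop
endfacet
facet normal -0.875 0.005 0.485
outer loop
vertex 3.015 0.683 4.394
vertex 2.927 2.301 4.219
vertex 2.393 0.528 3.274
endloop
endfacet
facet normal 0.054 -0.993 0.108
outer loop
vertex 3.933 0.519 2.421
vertex 3.015 0.683 4.394
vertex 2.393 0.528 3.274
endloop
endfacet
facet normal -0.875 0.005 0.484
outer loop
vertex 2.393 0.528 3.274
vertex 2.927 2.301 4.219
vertex 2.306 2.146 3.099
endloop
endfacet
facet normal -0.482 -0.120 -0.868
outer loop
vertex 2.306 2.146 3.099
vertex 3.933 0.519 2.421
vertex 2.393 0.528 3.274
endloop
endfacet
facet normal 0.482 0.120 0.868
outer loop
vertex 3.015 0.683 4.394
vertex 4.467 2.292 3.366
vertex 2.927 2.301 4.219
endloop
endfacet
facet normal 0.054 -0.993 0.108
outer loop
vertex 4.554 0.674 3.541
vertex 3.015 0.683 4.394
vertex 3.933 0.519 2.421
endloop
endfacet
facet normal 0.482 0.120 0.868
outer loop
vertex 4.554 0.674 3.541
vertex 4.467 2.292 3.366
vertex 3.015 0.683 4.394
endloop
endfacet
facet normal -0.054 0.993 -0.108
outer loop
vertex 2.927 2.301 4.219
vertex 4.467 2.292 3.366
vertex 2.306 2.146 3.099
endloop
endfacet
facet normal -0.482 -0.120 -0.868
outer loop
vertex 3.845 2.137 2.246
vertex 3.933 0.519 2.421
vertex 2.306 2.146 3.099
endloop
endfacet
facet normal -0.054 0.993 -0.108
outer loop
vertex 2.306 2.146 3.099
vertex 4.467 2.292 3.366
vertex 3.845 2.137 2.246
endloop
endfacet
facet normal 0.875 -0.005 -0.484
outer loop
vertex 3.845 2.137 2.246
vertex 4.554 0.674 3.541
vertex 3.933 0.519 2.421
endloop
endfacet
facet normal 0.875 -0.005 -0.485
outer loop
vertex 4.467 2.292 3.366
vertex 4.554 0.674 3.541
vertex 3.845 2.137 2.246
endloop
endfacet
facet normal -0.671 -0.015 0.742
outer loop
vertex -3.659 2.556 -0.007
vertex -3.121 1.829 0.465
vertex -2.929 2.812 0.658
endloop
endfacet
facet normal -0.630 0.635 0.447
outer loop
vertex -3.659 2.556 -0.007
vertex -2.929 2.812 0.658
vertex -3.029 3.329 -0.216
endloop
endfacet
facet normal -0.783 0.571 -0.247
outer loop
vertex -3.659 2.556 -0.007
vertex -3.029 3.329 -0.216
vertex -3.282 2.666 -0.948
endloop
endfacet
facet normal -0.917 -0.117 -0.381
outer loop
vertex -3.659 2.556 -0.007
vertex -3.282 2.666 -0.948
vertex -3.339 1.739 -0.527
endloop
endfacet
facet normal -0.848 -0.478 0.230
outer loop
vertex -3.659 2.556 -0.007
vertex -3.339 1.739 -0.527
vertex -3.121 1.829 0.465
endloop
endfacet
facet normal 0.044 0.862 0.505
outer loop
vertex -3.029 3.329 -0.216
vertex -2.929 2.812 0.658
vertex -2.101 3.081 0.127
endloop
endfacet
facet normal -0.021 -0.189 0.982
outer loop
vertex -2.929 2.812 0.658
vertex -3.121 1.829 0.465
vertex -2.158 2.154 0.548
endloop
endfacet
facet normal -0.307 -0.939 0.153
outer loop
vertex -3.121 1.829 0.465
vertex -3.339 1.739 -0.527
vertex -2.411 1.491 -0.184
endloop
endfacet
facet normal -0.421 -0.354 -0.835
outer loop
vertex -3.339 1.739 -0.527
vertex -3.282 2.666 -0.948
vertex -2.511 2.008 -1.058
endloop
endfacet
facet normal -0.203 0.760 -0.618
outer loop
vertex -3.282 2.666 -0.948
vertex -3.029 3.329 -0.216
vertex -2.319 2.991 -0.865
endloop
endfacet
facet normal 0.917 0.117 0.381
outer loop
vertex -1.781 2.264 -0.393
vertex -2.101 3.081 0.127
vertex -2.158 2.154 0.548
endloop
endfacet
facet normal 0.783 -0.571 0.247
outer loop
vertex -1.781 2.264 -0.393
vertex -2.158 2.154 0.548
vertex -2.411 1.491 -0.184
endloop
endfacet
facet normal 0.630 -0.635 -0.447
outer loop
vertex -1.781 2.264 -0.393
vertex -2.411 1.491 -0.184
vertex -2.511 2.008 -1.058
endloop
endfacet
facet normal 0.671 0.015 -0.742
outer loop
vertex -1.781 2.264 -0.393
vertex -2.511 2.008 -1.058
vertex -2.319 2.991 -0.865
endloop
endfacet
facet normal 0.848 0.478 -0.230
outer loop
vertex -1.781 2.264 -0.393
vertex -2.319 2.991 -0.865
vertex -2.101 3.081 0.127
endloop
endfacet
facet normal 0.421 0.354 0.835
outer loop
vertex -2.158 2.154 0.548
vertex -2.101 3.081 0.127
vertex -2.929 2.812 0.658
endloop
endfacet
facet normal 0.203 -0.760 0.618
outer loop
vertex -2.411 1.491 -0.184
vertex -2.158 2.154 0.548
vertex -3.121 1.829 0.465
endloop
endfacet
facet normal -0.044 -0.862 -0.505
outer loop
vertex -2.511 2.008 -1.058
vertex -2.411 1.491 -0.184
vertex -3.339 1.739 -0.527
endloop
endfacet
facet normal 0.021 0.189 -0.982
outer loop
vertex -2.319 2.991 -0.865
vertex -2.511 2.008 -1.058
vertex -3.282 2.666 -0.948
endloop
endfacet
facet normal 0.307 0.939 -0.153
outer loop
vertex -2.101 3.081 0.127
vertex -2.319 2.991 -0.865
vertex -3.029 3.329 -0.216
endloop
endfacet

endsolid


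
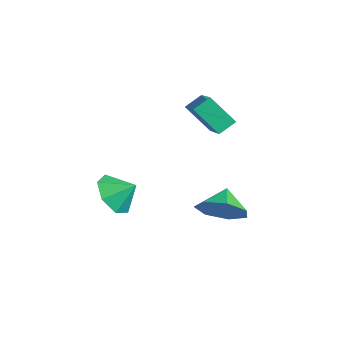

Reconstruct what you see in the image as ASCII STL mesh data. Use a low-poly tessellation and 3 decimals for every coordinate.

solid 
facet normal -0.500 -0.623 -0.601
outer loop
vertex -2.839 -3.26 -0.079
vertex -3.378 -2.466 -0.453
vertex -2.486 -2.854 -0.793
endloop
endfacet
facet normal 0.912 -0.089 0.400
outer loop
vertex -2.839 -3.26 -0.079
vertex -2.486 -2.854 -0.793
vertex -2.822 -1.774 0.213
endloop
endfacet
facet normal -0.500 -0.624 -0.601
outer loop
vertex -2.486 -2.854 -0.793
vertex -3.378 -2.466 -0.453
vertex -2.805 -2.156 -1.252
endloop
endfacet
facet normal 0.926 0.367 -0.085
outer loop
vertex -2.486 -2.854 -0.793
vertex -2.805 -2.156 -1.252
vertex -2.822 -1.774 0.213
endloop
endfacet
facet normal -0.500 -0.624 -0.601
outer loop
vertex -2.805 -2.156 -1.252
vertex -3.378 -2.466 -0.453
vertex -3.555 -1.692 -1.109
endloop
endfacet
facet normal 0.484 0.848 -0.216
outer loop
vertex -2.805 -2.156 -1.252
vertex -3.555 -1.692 -1.109
vertex -2.822 -1.774 0.213
endloop
endfacet
facet normal -0.501 -0.623 -0.600
outer loop
vertex -3.555 -1.692 -1.109
vertex -3.378 -2.466 -0.453
vertex -4.172 -1.81 -0.472
endloop
endfacet
facet normal -0.080 0.991 0.106
outer loop
vertex -3.555 -1.692 -1.109
vertex -4.172 -1.81 -0.472
vertex -2.822 -1.774 0.213
endloop
endfacet
facet normal -0.500 -0.623 -0.601
outer loop
vertex -4.172 -1.81 -0.472
vertex -3.378 -2.466 -0.453
vertex -4.19 -2.423 0.178
endloop
endfacet
facet normal -0.343 0.688 0.639
outer loop
vertex -4.172 -1.81 -0.472
vertex -4.19 -2.423 0.178
vertex -2.822 -1.774 0.213
endloop
endfacet
facet normal -0.500 -0.623 -0.601
outer loop
vertex -4.19 -2.423 0.178
vertex -3.378 -2.466 -0.453
vertex -3.597 -3.068 0.353
endloop
endfacet
facet normal -0.105 0.169 0.980
outer loop
vertex -4.19 -2.423 0.178
vertex -3.597 -3.068 0.353
vertex -2.822 -1.774 0.213
endloop
endfacet
facet normal -0.500 -0.623 -0.601
outer loop
vertex -3.597 -3.068 0.353
vertex -3.378 -2.466 -0.453
vertex -2.839 -3.26 -0.079
endloop
endfacet
facet normal 0.453 -0.177 0.874
outer loop
vertex -3.597 -3.068 0.353
vertex -2.839 -3.26 -0.079
vertex -2.822 -1.774 0.213
endloop
endfacet
facet normal -0.579 -0.416 0.701
outer loop
vertex -2.58 0.593 3.942
vertex -2.591 1.345 4.379
vertex -4.26 1.174 2.901
endloop
endfacet
facet normal 0.013 -0.864 -0.503
outer loop
vertex -3.369 1.815 1.821
vertex -2.58 0.593 3.942
vertex -4.26 1.174 2.901
endloop
endfacet
facet normal -0.579 -0.416 0.701
outer loop
vertex -4.26 1.174 2.901
vertex -2.591 1.345 4.379
vertex -4.271 1.926 3.338
endloop
endfacet
facet normal -0.815 0.282 -0.506
outer loop
vertex -4.271 1.926 3.338
vertex -3.369 1.815 1.821
vertex -4.26 1.174 2.901
endloop
endfacet
facet normal 0.815 -0.282 0.506
outer loop
vertex -2.58 0.593 3.942
vertex -1.7 1.986 3.299
vertex -2.591 1.345 4.379
endloop
endfacet
facet normal 0.013 -0.864 -0.503
outer loop
vertex -1.689 1.234 2.862
vertex -2.58 0.593 3.942
vertex -3.369 1.815 1.821
endloop
endfacet
facet normal 0.815 -0.282 0.506
outer loop
vertex -1.689 1.234 2.862
vertex -1.7 1.986 3.299
vertex -2.58 0.593 3.942
endloop
endfacet
facet normal -0.013 0.864 0.503
outer loop
vertex -2.591 1.345 4.379
vertex -1.7 1.986 3.299
vertex -4.271 1.926 3.338
endloop
endfacet
facet normal -0.815 0.282 -0.506
outer loop
vertex -3.38 2.567 2.258
vertex -3.369 1.815 1.821
vertex -4.271 1.926 3.338
endloop
endfacet
facet normal -0.013 0.864 0.503
outer loop
vertex -4.271 1.926 3.338
vertex -1.7 1.986 3.299
vertex -3.38 2.567 2.258
endloop
endfacet
facet normal 0.579 0.416 -0.701
outer loop
vertex -3.38 2.567 2.258
vertex -1.689 1.234 2.862
vertex -3.369 1.815 1.821
endloop
endfacet
facet normal 0.579 0.416 -0.701
outer loop
vertex -1.7 1.986 3.299
vertex -1.689 1.234 2.862
vertex -3.38 2.567 2.258
endloop
endfacet
facet normal 0.630 -0.572 -0.525
outer loop
vertex -0.424 0.876 -0.246
vertex -1.048 1.011 -1.142
vertex -0.203 1.624 -0.795
endloop
endfacet
facet normal 0.150 0.556 0.818
outer loop
vertex -0.424 0.876 -0.246
vertex -0.203 1.624 -0.795
vertex -1.772 1.669 -0.538
endloop
endfacet
facet normal 0.630 -0.572 -0.524
outer loop
vertex -0.203 1.624 -0.795
vertex -1.048 1.011 -1.142
vertex -0.617 1.911 -1.606
endloop
endfacet
facet normal 0.076 0.952 0.298
outer loop
vertex -0.203 1.624 -0.795
vertex -0.617 1.911 -1.606
vertex -1.772 1.669 -0.538
endloop
endfacet
facet normal 0.630 -0.572 -0.525
outer loop
vertex -0.617 1.911 -1.606
vertex -1.048 1.011 -1.142
vertex -1.356 1.52 -2.067
endloop
endfacet
facet normal -0.365 0.912 -0.188
outer loop
vertex -0.617 1.911 -1.606
vertex -1.356 1.52 -2.067
vertex -1.772 1.669 -0.538
endloop
endfacet
facet normal 0.630 -0.572 -0.525
outer loop
vertex -1.356 1.52 -2.067
vertex -1.048 1.011 -1.142
vertex -1.863 0.746 -1.832
endloop
endfacet
facet normal -0.840 0.467 -0.274
outer loop
vertex -1.356 1.52 -2.067
vertex -1.863 0.746 -1.832
vertex -1.772 1.669 -0.538
endloop
endfacet
facet normal 0.630 -0.572 -0.525
outer loop
vertex -1.863 0.746 -1.832
vertex -1.048 1.011 -1.142
vertex -1.755 0.172 -1.077
endloop
endfacet
facet normal -0.993 -0.049 0.105
outer loop
vertex -1.863 0.746 -1.832
vertex -1.755 0.172 -1.077
vertex -1.772 1.669 -0.538
endloop
endfacet
facet normal 0.630 -0.572 -0.525
outer loop
vertex -1.755 0.172 -1.077
vertex -1.048 1.011 -1.142
vertex -1.115 0.229 -0.371
endloop
endfacet
facet normal -0.708 -0.246 0.662
outer loop
vertex -1.755 0.172 -1.077
vertex -1.115 0.229 -0.371
vertex -1.772 1.669 -0.538
endloop
endfacet
facet normal 0.630 -0.572 -0.525
outer loop
vertex -1.115 0.229 -0.371
vertex -1.048 1.011 -1.142
vertex -0.424 0.876 -0.246
endloop
endfacet
facet normal -0.199 0.023 0.980
outer loop
vertex -1.115 0.229 -0.371
vertex -0.424 0.876 -0.246
vertex -1.772 1.669 -0.538
endloop
endfacet

endsolid


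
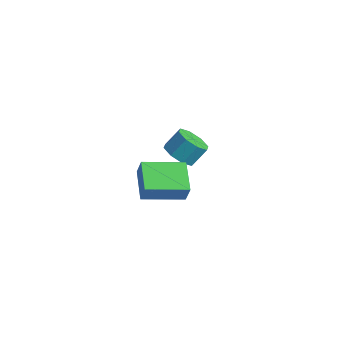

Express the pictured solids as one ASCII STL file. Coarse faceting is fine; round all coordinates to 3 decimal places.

solid 
facet normal -0.192 -0.645 -0.740
outer loop
vertex -3.312 2.281 -0.777
vertex -4.098 2.753 -0.984
vertex -3.201 2.802 -1.26
endloop
endfacet
facet normal 0.969 -0.243 -0.039
outer loop
vertex -3.312 2.281 -0.777
vertex -3.201 2.802 -1.26
vertex -3.076 3.076 0.132
endloop
endfacet
facet normal 0.969 -0.243 -0.039
outer loop
vertex -3.076 3.076 0.132
vertex -3.201 2.802 -1.26
vertex -2.965 3.597 -0.352
endloop
endfacet
facet normal 0.191 0.646 0.739
outer loop
vertex -3.076 3.076 0.132
vertex -2.965 3.597 -0.352
vertex -3.862 3.547 -0.076
endloop
endfacet
facet normal -0.192 -0.646 -0.739
outer loop
vertex -3.201 2.802 -1.26
vertex -4.098 2.753 -0.984
vertex -3.615 3.294 -1.583
endloop
endfacet
facet normal 0.795 0.339 -0.503
outer loop
vertex -3.201 2.802 -1.26
vertex -3.615 3.294 -1.583
vertex -2.965 3.597 -0.352
endloop
endfacet
facet normal 0.795 0.340 -0.503
outer loop
vertex -2.965 3.597 -0.352
vertex -3.615 3.294 -1.583
vertex -3.379 4.088 -0.674
endloop
endfacet
facet normal 0.191 0.646 0.739
outer loop
vertex -2.965 3.597 -0.352
vertex -3.379 4.088 -0.674
vertex -3.862 3.547 -0.076
endloop
endfacet
facet normal -0.193 -0.646 -0.739
outer loop
vertex -3.615 3.294 -1.583
vertex -4.098 2.753 -0.984
vertex -4.313 3.469 -1.554
endloop
endfacet
facet normal 0.154 0.724 -0.672
outer loop
vertex -3.615 3.294 -1.583
vertex -4.313 3.469 -1.554
vertex -3.379 4.088 -0.674
endloop
endfacet
facet normal 0.154 0.724 -0.673
outer loop
vertex -3.379 4.088 -0.674
vertex -4.313 3.469 -1.554
vertex -4.077 4.263 -0.646
endloop
endfacet
facet normal 0.192 0.646 0.739
outer loop
vertex -3.379 4.088 -0.674
vertex -4.077 4.263 -0.646
vertex -3.862 3.547 -0.076
endloop
endfacet
facet normal -0.191 -0.646 -0.739
outer loop
vertex -4.313 3.469 -1.554
vertex -4.098 2.753 -0.984
vertex -4.884 3.224 -1.192
endloop
endfacet
facet normal -0.577 0.683 -0.448
outer loop
vertex -4.313 3.469 -1.554
vertex -4.884 3.224 -1.192
vertex -4.077 4.263 -0.646
endloop
endfacet
facet normal -0.577 0.683 -0.448
outer loop
vertex -4.077 4.263 -0.646
vertex -4.884 3.224 -1.192
vertex -4.648 4.019 -0.283
endloop
endfacet
facet normal 0.193 0.646 0.738
outer loop
vertex -4.077 4.263 -0.646
vertex -4.648 4.019 -0.283
vertex -3.862 3.547 -0.076
endloop
endfacet
facet normal -0.191 -0.646 -0.739
outer loop
vertex -4.884 3.224 -1.192
vertex -4.098 2.753 -0.984
vertex -4.995 2.703 -0.708
endloop
endfacet
facet normal -0.969 0.243 0.039
outer loop
vertex -4.884 3.224 -1.192
vertex -4.995 2.703 -0.708
vertex -4.648 4.019 -0.283
endloop
endfacet
facet normal -0.969 0.243 0.039
outer loop
vertex -4.648 4.019 -0.283
vertex -4.995 2.703 -0.708
vertex -4.759 3.498 0.2
endloop
endfacet
facet normal 0.192 0.645 0.740
outer loop
vertex -4.648 4.019 -0.283
vertex -4.759 3.498 0.2
vertex -3.862 3.547 -0.076
endloop
endfacet
facet normal -0.191 -0.646 -0.739
outer loop
vertex -4.995 2.703 -0.708
vertex -4.098 2.753 -0.984
vertex -4.581 2.212 -0.386
endloop
endfacet
facet normal -0.794 -0.339 0.504
outer loop
vertex -4.995 2.703 -0.708
vertex -4.581 2.212 -0.386
vertex -4.759 3.498 0.2
endloop
endfacet
facet normal -0.795 -0.339 0.503
outer loop
vertex -4.759 3.498 0.2
vertex -4.581 2.212 -0.386
vertex -4.345 3.006 0.523
endloop
endfacet
facet normal 0.192 0.646 0.739
outer loop
vertex -4.759 3.498 0.2
vertex -4.345 3.006 0.523
vertex -3.862 3.547 -0.076
endloop
endfacet
facet normal -0.192 -0.646 -0.739
outer loop
vertex -4.581 2.212 -0.386
vertex -4.098 2.753 -0.984
vertex -3.883 2.037 -0.414
endloop
endfacet
facet normal -0.155 -0.724 0.672
outer loop
vertex -4.581 2.212 -0.386
vertex -3.883 2.037 -0.414
vertex -4.345 3.006 0.523
endloop
endfacet
facet normal -0.154 -0.724 0.673
outer loop
vertex -4.345 3.006 0.523
vertex -3.883 2.037 -0.414
vertex -3.647 2.831 0.494
endloop
endfacet
facet normal 0.193 0.646 0.739
outer loop
vertex -4.345 3.006 0.523
vertex -3.647 2.831 0.494
vertex -3.862 3.547 -0.076
endloop
endfacet
facet normal -0.193 -0.646 -0.738
outer loop
vertex -3.883 2.037 -0.414
vertex -4.098 2.753 -0.984
vertex -3.312 2.281 -0.777
endloop
endfacet
facet normal 0.577 -0.683 0.448
outer loop
vertex -3.883 2.037 -0.414
vertex -3.312 2.281 -0.777
vertex -3.647 2.831 0.494
endloop
endfacet
facet normal 0.577 -0.683 0.448
outer loop
vertex -3.647 2.831 0.494
vertex -3.312 2.281 -0.777
vertex -3.076 3.076 0.132
endloop
endfacet
facet normal 0.191 0.646 0.739
outer loop
vertex -3.647 2.831 0.494
vertex -3.076 3.076 0.132
vertex -3.862 3.547 -0.076
endloop
endfacet
facet normal -0.773 0.573 0.274
outer loop
vertex -0.78 -2.649 4.338
vertex 0.361 -0.945 3.992
vertex -1.106 -2.627 3.372
endloop
endfacet
facet normal -0.549 -0.819 0.166
outer loop
vertex 0.199 -3.595 2.908
vertex -0.78 -2.649 4.338
vertex -1.106 -2.627 3.372
endloop
endfacet
facet normal -0.773 0.573 0.275
outer loop
vertex -1.106 -2.627 3.372
vertex 0.361 -0.945 3.992
vertex 0.034 -0.923 3.026
endloop
endfacet
facet normal -0.320 0.022 -0.947
outer loop
vertex 0.034 -0.923 3.026
vertex 0.199 -3.595 2.908
vertex -1.106 -2.627 3.372
endloop
endfacet
facet normal 0.320 -0.022 0.947
outer loop
vertex -0.78 -2.649 4.338
vertex 1.666 -1.913 3.528
vertex 0.361 -0.945 3.992
endloop
endfacet
facet normal -0.548 -0.820 0.167
outer loop
vertex 0.526 -3.617 3.874
vertex -0.78 -2.649 4.338
vertex 0.199 -3.595 2.908
endloop
endfacet
facet normal 0.320 -0.022 0.947
outer loop
vertex 0.526 -3.617 3.874
vertex 1.666 -1.913 3.528
vertex -0.78 -2.649 4.338
endloop
endfacet
facet normal 0.548 0.819 -0.167
outer loop
vertex 0.361 -0.945 3.992
vertex 1.666 -1.913 3.528
vertex 0.034 -0.923 3.026
endloop
endfacet
facet normal -0.320 0.022 -0.947
outer loop
vertex 1.34 -1.891 2.562
vertex 0.199 -3.595 2.908
vertex 0.034 -0.923 3.026
endloop
endfacet
facet normal 0.548 0.820 -0.166
outer loop
vertex 0.034 -0.923 3.026
vertex 1.666 -1.913 3.528
vertex 1.34 -1.891 2.562
endloop
endfacet
facet normal 0.772 -0.573 -0.274
outer loop
vertex 1.34 -1.891 2.562
vertex 0.526 -3.617 3.874
vertex 0.199 -3.595 2.908
endloop
endfacet
facet normal 0.773 -0.573 -0.274
outer loop
vertex 1.666 -1.913 3.528
vertex 0.526 -3.617 3.874
vertex 1.34 -1.891 2.562
endloop
endfacet

endsolid


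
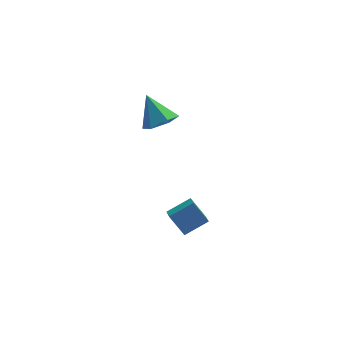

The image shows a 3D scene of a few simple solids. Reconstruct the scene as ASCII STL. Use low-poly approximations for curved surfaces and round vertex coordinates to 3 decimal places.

solid 
facet normal -0.552 0.222 0.804
outer loop
vertex 1.95 -1.915 -2.863
vertex 1.758 -1.141 -3.209
vertex 0.768 -2.499 -3.513
endloop
endfacet
facet normal 0.221 -0.890 0.398
outer loop
vertex 1.562 -2.819 -4.671
vertex 1.95 -1.915 -2.863
vertex 0.768 -2.499 -3.513
endloop
endfacet
facet normal -0.552 0.222 0.804
outer loop
vertex 0.768 -2.499 -3.513
vertex 1.758 -1.141 -3.209
vertex 0.576 -1.725 -3.859
endloop
endfacet
facet normal -0.804 -0.397 -0.442
outer loop
vertex 0.576 -1.725 -3.859
vertex 1.562 -2.819 -4.671
vertex 0.768 -2.499 -3.513
endloop
endfacet
facet normal 0.804 0.397 0.442
outer loop
vertex 1.95 -1.915 -2.863
vertex 2.552 -1.461 -4.367
vertex 1.758 -1.141 -3.209
endloop
endfacet
facet normal 0.221 -0.890 0.398
outer loop
vertex 2.744 -2.235 -4.021
vertex 1.95 -1.915 -2.863
vertex 1.562 -2.819 -4.671
endloop
endfacet
facet normal 0.804 0.397 0.442
outer loop
vertex 2.744 -2.235 -4.021
vertex 2.552 -1.461 -4.367
vertex 1.95 -1.915 -2.863
endloop
endfacet
facet normal -0.221 0.890 -0.398
outer loop
vertex 1.758 -1.141 -3.209
vertex 2.552 -1.461 -4.367
vertex 0.576 -1.725 -3.859
endloop
endfacet
facet normal -0.804 -0.397 -0.442
outer loop
vertex 1.37 -2.045 -5.017
vertex 1.562 -2.819 -4.671
vertex 0.576 -1.725 -3.859
endloop
endfacet
facet normal -0.221 0.890 -0.398
outer loop
vertex 0.576 -1.725 -3.859
vertex 2.552 -1.461 -4.367
vertex 1.37 -2.045 -5.017
endloop
endfacet
facet normal 0.552 -0.222 -0.804
outer loop
vertex 1.37 -2.045 -5.017
vertex 2.744 -2.235 -4.021
vertex 1.562 -2.819 -4.671
endloop
endfacet
facet normal 0.552 -0.222 -0.804
outer loop
vertex 2.552 -1.461 -4.367
vertex 2.744 -2.235 -4.021
vertex 1.37 -2.045 -5.017
endloop
endfacet
facet normal 0.425 -0.399 -0.812
outer loop
vertex 0.667 -0.774 2.51
vertex 0.181 -0.117 1.933
vertex 1.086 0.109 2.295
endloop
endfacet
facet normal 0.545 -0.055 0.837
outer loop
vertex 0.667 -0.774 2.51
vertex 1.086 0.109 2.295
vertex -0.601 0.617 3.427
endloop
endfacet
facet normal 0.425 -0.400 -0.812
outer loop
vertex 1.086 0.109 2.295
vertex 0.181 -0.117 1.933
vertex 0.6 0.765 1.718
endloop
endfacet
facet normal 0.509 0.749 0.423
outer loop
vertex 1.086 0.109 2.295
vertex 0.6 0.765 1.718
vertex -0.601 0.617 3.427
endloop
endfacet
facet normal 0.425 -0.400 -0.812
outer loop
vertex 0.6 0.765 1.718
vertex 0.181 -0.117 1.933
vertex -0.304 0.54 1.356
endloop
endfacet
facet normal -0.216 0.974 -0.067
outer loop
vertex 0.6 0.765 1.718
vertex -0.304 0.54 1.356
vertex -0.601 0.617 3.427
endloop
endfacet
facet normal 0.426 -0.399 -0.812
outer loop
vertex -0.304 0.54 1.356
vertex 0.181 -0.117 1.933
vertex -0.723 -0.343 1.57
endloop
endfacet
facet normal -0.907 0.395 -0.145
outer loop
vertex -0.304 0.54 1.356
vertex -0.723 -0.343 1.57
vertex -0.601 0.617 3.427
endloop
endfacet
facet normal 0.426 -0.398 -0.812
outer loop
vertex -0.723 -0.343 1.57
vertex 0.181 -0.117 1.933
vertex -0.237 -1.0 2.147
endloop
endfacet
facet normal -0.872 -0.409 0.269
outer loop
vertex -0.723 -0.343 1.57
vertex -0.237 -1.0 2.147
vertex -0.601 0.617 3.427
endloop
endfacet
facet normal 0.426 -0.398 -0.812
outer loop
vertex -0.237 -1.0 2.147
vertex 0.181 -0.117 1.933
vertex 0.667 -0.774 2.51
endloop
endfacet
facet normal -0.146 -0.634 0.759
outer loop
vertex -0.237 -1.0 2.147
vertex 0.667 -0.774 2.51
vertex -0.601 0.617 3.427
endloop
endfacet

endsolid


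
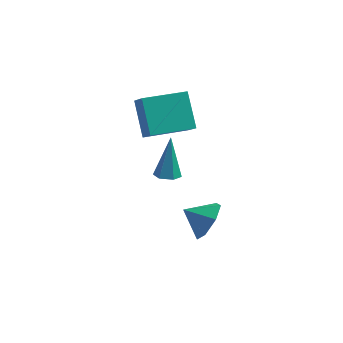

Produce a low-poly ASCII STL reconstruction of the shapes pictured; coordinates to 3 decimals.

solid 
facet normal -0.890 -0.449 0.077
outer loop
vertex -2.285 0.24 -0.128
vertex -2.834 1.561 1.227
vertex -2.721 0.954 -1.001
endloop
endfacet
facet normal 0.278 -0.671 -0.688
outer loop
vertex -0.806 1.919 -1.167
vertex -2.285 0.24 -0.128
vertex -2.721 0.954 -1.001
endloop
endfacet
facet normal -0.891 -0.448 0.077
outer loop
vertex -2.721 0.954 -1.001
vertex -2.834 1.561 1.227
vertex -3.269 2.275 0.353
endloop
endfacet
facet normal -0.360 0.591 -0.722
outer loop
vertex -3.269 2.275 0.353
vertex -0.806 1.919 -1.167
vertex -2.721 0.954 -1.001
endloop
endfacet
facet normal 0.360 -0.591 0.722
outer loop
vertex -2.285 0.24 -0.128
vertex -0.919 2.526 1.061
vertex -2.834 1.561 1.227
endloop
endfacet
facet normal 0.279 -0.671 -0.687
outer loop
vertex -0.371 1.205 -0.293
vertex -2.285 0.24 -0.128
vertex -0.806 1.919 -1.167
endloop
endfacet
facet normal 0.360 -0.591 0.722
outer loop
vertex -0.371 1.205 -0.293
vertex -0.919 2.526 1.061
vertex -2.285 0.24 -0.128
endloop
endfacet
facet normal -0.279 0.671 0.687
outer loop
vertex -2.834 1.561 1.227
vertex -0.919 2.526 1.061
vertex -3.269 2.275 0.353
endloop
endfacet
facet normal -0.360 0.591 -0.722
outer loop
vertex -1.355 3.24 0.188
vertex -0.806 1.919 -1.167
vertex -3.269 2.275 0.353
endloop
endfacet
facet normal -0.279 0.670 0.688
outer loop
vertex -3.269 2.275 0.353
vertex -0.919 2.526 1.061
vertex -1.355 3.24 0.188
endloop
endfacet
facet normal 0.890 0.449 -0.077
outer loop
vertex -1.355 3.24 0.188
vertex -0.371 1.205 -0.293
vertex -0.806 1.919 -1.167
endloop
endfacet
facet normal 0.890 0.449 -0.078
outer loop
vertex -0.919 2.526 1.061
vertex -0.371 1.205 -0.293
vertex -1.355 3.24 0.188
endloop
endfacet
facet normal -0.019 -0.441 -0.897
outer loop
vertex -1.351 0.927 -3.937
vertex -1.692 1.426 -4.175
vertex -1.043 1.438 -4.195
endloop
endfacet
facet normal 0.857 -0.308 0.414
outer loop
vertex -1.351 0.927 -3.937
vertex -1.043 1.438 -4.195
vertex -1.648 2.374 -2.245
endloop
endfacet
facet normal -0.019 -0.441 -0.897
outer loop
vertex -1.043 1.438 -4.195
vertex -1.692 1.426 -4.175
vertex -1.384 1.937 -4.433
endloop
endfacet
facet normal 0.828 0.560 -0.012
outer loop
vertex -1.043 1.438 -4.195
vertex -1.384 1.937 -4.433
vertex -1.648 2.374 -2.245
endloop
endfacet
facet normal -0.022 -0.440 -0.898
outer loop
vertex -1.384 1.937 -4.433
vertex -1.692 1.426 -4.175
vertex -2.034 1.926 -4.412
endloop
endfacet
facet normal -0.023 0.980 -0.198
outer loop
vertex -1.384 1.937 -4.433
vertex -2.034 1.926 -4.412
vertex -1.648 2.374 -2.245
endloop
endfacet
facet normal -0.022 -0.440 -0.898
outer loop
vertex -2.034 1.926 -4.412
vertex -1.692 1.426 -4.175
vertex -2.342 1.415 -4.154
endloop
endfacet
facet normal -0.846 0.531 0.041
outer loop
vertex -2.034 1.926 -4.412
vertex -2.342 1.415 -4.154
vertex -1.648 2.374 -2.245
endloop
endfacet
facet normal -0.022 -0.440 -0.898
outer loop
vertex -2.342 1.415 -4.154
vertex -1.692 1.426 -4.175
vertex -2.0 0.915 -3.917
endloop
endfacet
facet normal -0.817 -0.338 0.467
outer loop
vertex -2.342 1.415 -4.154
vertex -2.0 0.915 -3.917
vertex -1.648 2.374 -2.245
endloop
endfacet
facet normal -0.019 -0.441 -0.897
outer loop
vertex -2.0 0.915 -3.917
vertex -1.692 1.426 -4.175
vertex -1.351 0.927 -3.937
endloop
endfacet
facet normal 0.034 -0.757 0.653
outer loop
vertex -2.0 0.915 -3.917
vertex -1.351 0.927 -3.937
vertex -1.648 2.374 -2.245
endloop
endfacet
facet normal 0.879 -0.065 -0.473
outer loop
vertex 1.016 -3.642 -1.842
vertex 0.645 -3.05 -2.613
vertex 1.134 -2.752 -1.745
endloop
endfacet
facet normal -0.164 -0.085 0.983
outer loop
vertex 1.016 -3.642 -1.842
vertex 1.134 -2.752 -1.745
vertex -0.445 -2.97 -2.027
endloop
endfacet
facet normal 0.879 -0.065 -0.473
outer loop
vertex 1.134 -2.752 -1.745
vertex 0.645 -3.05 -2.613
vertex 0.884 -2.087 -2.301
endloop
endfacet
facet normal -0.220 0.576 0.787
outer loop
vertex 1.134 -2.752 -1.745
vertex 0.884 -2.087 -2.301
vertex -0.445 -2.97 -2.027
endloop
endfacet
facet normal 0.879 -0.065 -0.473
outer loop
vertex 0.884 -2.087 -2.301
vertex 0.645 -3.05 -2.613
vertex 0.454 -2.147 -3.092
endloop
endfacet
facet normal -0.510 0.833 0.214
outer loop
vertex 0.884 -2.087 -2.301
vertex 0.454 -2.147 -3.092
vertex -0.445 -2.97 -2.027
endloop
endfacet
facet normal 0.879 -0.065 -0.472
outer loop
vertex 0.454 -2.147 -3.092
vertex 0.645 -3.05 -2.613
vertex 0.168 -2.887 -3.523
endloop
endfacet
facet normal -0.814 0.493 -0.306
outer loop
vertex 0.454 -2.147 -3.092
vertex 0.168 -2.887 -3.523
vertex -0.445 -2.97 -2.027
endloop
endfacet
facet normal 0.879 -0.065 -0.472
outer loop
vertex 0.168 -2.887 -3.523
vertex 0.645 -3.05 -2.613
vertex 0.241 -3.75 -3.268
endloop
endfacet
facet normal -0.905 -0.189 -0.381
outer loop
vertex 0.168 -2.887 -3.523
vertex 0.241 -3.75 -3.268
vertex -0.445 -2.97 -2.027
endloop
endfacet
facet normal 0.879 -0.065 -0.472
outer loop
vertex 0.241 -3.75 -3.268
vertex 0.645 -3.05 -2.613
vertex 0.618 -4.086 -2.52
endloop
endfacet
facet normal -0.713 -0.699 0.045
outer loop
vertex 0.241 -3.75 -3.268
vertex 0.618 -4.086 -2.52
vertex -0.445 -2.97 -2.027
endloop
endfacet
facet normal 0.879 -0.065 -0.473
outer loop
vertex 0.618 -4.086 -2.52
vertex 0.645 -3.05 -2.613
vertex 1.016 -3.642 -1.842
endloop
endfacet
facet normal -0.383 -0.653 0.653
outer loop
vertex 0.618 -4.086 -2.52
vertex 1.016 -3.642 -1.842
vertex -0.445 -2.97 -2.027
endloop
endfacet

endsolid


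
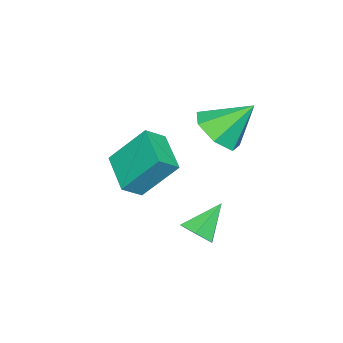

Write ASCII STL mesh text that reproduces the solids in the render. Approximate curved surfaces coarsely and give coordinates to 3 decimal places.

solid 
facet normal 0.286 -0.635 -0.717
outer loop
vertex -2.062 2.114 3.196
vertex -3.02 1.817 3.077
vertex -2.53 2.566 2.609
endloop
endfacet
facet normal 0.563 0.808 0.173
outer loop
vertex -2.062 2.114 3.196
vertex -2.53 2.566 2.609
vertex -3.5 2.883 4.283
endloop
endfacet
facet normal 0.286 -0.635 -0.718
outer loop
vertex -2.53 2.566 2.609
vertex -3.02 1.817 3.077
vertex -3.367 2.454 2.375
endloop
endfacet
facet normal -0.068 0.972 -0.223
outer loop
vertex -2.53 2.566 2.609
vertex -3.367 2.454 2.375
vertex -3.5 2.883 4.283
endloop
endfacet
facet normal 0.286 -0.635 -0.718
outer loop
vertex -3.367 2.454 2.375
vertex -3.02 1.817 3.077
vertex -3.943 1.862 2.669
endloop
endfacet
facet normal -0.750 0.633 -0.195
outer loop
vertex -3.367 2.454 2.375
vertex -3.943 1.862 2.669
vertex -3.5 2.883 4.283
endloop
endfacet
facet normal 0.286 -0.635 -0.717
outer loop
vertex -3.943 1.862 2.669
vertex -3.02 1.817 3.077
vertex -3.823 1.236 3.271
endloop
endfacet
facet normal -0.970 0.044 0.239
outer loop
vertex -3.943 1.862 2.669
vertex -3.823 1.236 3.271
vertex -3.5 2.883 4.283
endloop
endfacet
facet normal 0.285 -0.634 -0.718
outer loop
vertex -3.823 1.236 3.271
vertex -3.02 1.817 3.077
vertex -3.098 1.047 3.726
endloop
endfacet
facet normal -0.562 -0.350 0.749
outer loop
vertex -3.823 1.236 3.271
vertex -3.098 1.047 3.726
vertex -3.5 2.883 4.283
endloop
endfacet
facet normal 0.286 -0.634 -0.718
outer loop
vertex -3.098 1.047 3.726
vertex -3.02 1.817 3.077
vertex -2.315 1.438 3.693
endloop
endfacet
facet normal 0.166 -0.253 0.953
outer loop
vertex -3.098 1.047 3.726
vertex -2.315 1.438 3.693
vertex -3.5 2.883 4.283
endloop
endfacet
facet normal 0.286 -0.635 -0.718
outer loop
vertex -2.315 1.438 3.693
vertex -3.02 1.817 3.077
vertex -2.062 2.114 3.196
endloop
endfacet
facet normal 0.667 0.263 0.697
outer loop
vertex -2.315 1.438 3.693
vertex -2.062 2.114 3.196
vertex -3.5 2.883 4.283
endloop
endfacet
facet normal -0.709 -0.635 0.306
outer loop
vertex -1.973 -0.262 3.152
vertex -2.581 0.162 2.624
vertex -1.557 -1.396 1.764
endloop
endfacet
facet normal 0.667 -0.466 0.581
outer loop
vertex -0.379 -0.342 1.256
vertex -1.973 -0.262 3.152
vertex -1.557 -1.396 1.764
endloop
endfacet
facet normal -0.709 -0.635 0.306
outer loop
vertex -1.557 -1.396 1.764
vertex -2.581 0.162 2.624
vertex -2.165 -0.972 1.236
endloop
endfacet
facet normal 0.226 -0.616 -0.755
outer loop
vertex -2.165 -0.972 1.236
vertex -0.379 -0.342 1.256
vertex -1.557 -1.396 1.764
endloop
endfacet
facet normal -0.226 0.616 0.755
outer loop
vertex -1.973 -0.262 3.152
vertex -1.403 1.216 2.116
vertex -2.581 0.162 2.624
endloop
endfacet
facet normal 0.667 -0.466 0.581
outer loop
vertex -0.795 0.792 2.644
vertex -1.973 -0.262 3.152
vertex -0.379 -0.342 1.256
endloop
endfacet
facet normal -0.226 0.616 0.755
outer loop
vertex -0.795 0.792 2.644
vertex -1.403 1.216 2.116
vertex -1.973 -0.262 3.152
endloop
endfacet
facet normal -0.667 0.466 -0.581
outer loop
vertex -2.581 0.162 2.624
vertex -1.403 1.216 2.116
vertex -2.165 -0.972 1.236
endloop
endfacet
facet normal 0.226 -0.616 -0.755
outer loop
vertex -0.987 0.082 0.728
vertex -0.379 -0.342 1.256
vertex -2.165 -0.972 1.236
endloop
endfacet
facet normal -0.667 0.466 -0.581
outer loop
vertex -2.165 -0.972 1.236
vertex -1.403 1.216 2.116
vertex -0.987 0.082 0.728
endloop
endfacet
facet normal 0.709 0.635 -0.306
outer loop
vertex -0.987 0.082 0.728
vertex -0.795 0.792 2.644
vertex -0.379 -0.342 1.256
endloop
endfacet
facet normal 0.709 0.635 -0.306
outer loop
vertex -1.403 1.216 2.116
vertex -0.795 0.792 2.644
vertex -0.987 0.082 0.728
endloop
endfacet
facet normal 0.675 -0.306 -0.671
outer loop
vertex -0.859 1.494 -0.208
vertex -1.127 1.937 -0.68
vertex -0.611 2.146 -0.256
endloop
endfacet
facet normal 0.338 -0.060 0.939
outer loop
vertex -0.859 1.494 -0.208
vertex -0.611 2.146 -0.256
vertex -2.113 2.383 0.3
endloop
endfacet
facet normal 0.675 -0.306 -0.671
outer loop
vertex -0.611 2.146 -0.256
vertex -1.127 1.937 -0.68
vertex -0.879 2.589 -0.728
endloop
endfacet
facet normal 0.323 0.775 0.543
outer loop
vertex -0.611 2.146 -0.256
vertex -0.879 2.589 -0.728
vertex -2.113 2.383 0.3
endloop
endfacet
facet normal 0.675 -0.306 -0.671
outer loop
vertex -0.879 2.589 -0.728
vertex -1.127 1.937 -0.68
vertex -1.395 2.379 -1.151
endloop
endfacet
facet normal -0.274 0.952 -0.138
outer loop
vertex -0.879 2.589 -0.728
vertex -1.395 2.379 -1.151
vertex -2.113 2.383 0.3
endloop
endfacet
facet normal 0.676 -0.305 -0.671
outer loop
vertex -1.395 2.379 -1.151
vertex -1.127 1.937 -0.68
vertex -1.643 1.727 -1.104
endloop
endfacet
facet normal -0.856 0.295 -0.424
outer loop
vertex -1.395 2.379 -1.151
vertex -1.643 1.727 -1.104
vertex -2.113 2.383 0.3
endloop
endfacet
facet normal 0.676 -0.306 -0.671
outer loop
vertex -1.643 1.727 -1.104
vertex -1.127 1.937 -0.68
vertex -1.375 1.284 -0.632
endloop
endfacet
facet normal -0.841 -0.540 -0.029
outer loop
vertex -1.643 1.727 -1.104
vertex -1.375 1.284 -0.632
vertex -2.113 2.383 0.3
endloop
endfacet
facet normal 0.676 -0.306 -0.671
outer loop
vertex -1.375 1.284 -0.632
vertex -1.127 1.937 -0.68
vertex -0.859 1.494 -0.208
endloop
endfacet
facet normal -0.244 -0.717 0.653
outer loop
vertex -1.375 1.284 -0.632
vertex -0.859 1.494 -0.208
vertex -2.113 2.383 0.3
endloop
endfacet

endsolid
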